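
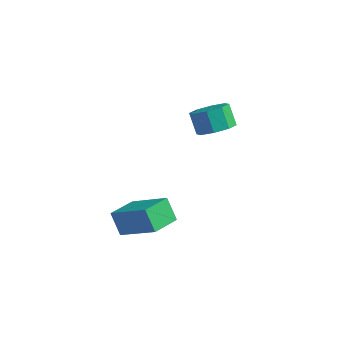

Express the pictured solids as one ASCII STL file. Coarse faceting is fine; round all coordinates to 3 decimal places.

solid 
facet normal 0.511 -0.384 -0.769
outer loop
vertex -1.063 1.575 0.977
vertex -1.804 1.145 0.699
vertex -1.439 1.951 0.539
endloop
endfacet
facet normal 0.664 0.745 0.070
outer loop
vertex -1.063 1.575 0.977
vertex -1.439 1.951 0.539
vertex -1.636 2.005 1.838
endloop
endfacet
facet normal 0.665 0.743 0.070
outer loop
vertex -1.636 2.005 1.838
vertex -1.439 1.951 0.539
vertex -2.011 2.382 1.4
endloop
endfacet
facet normal -0.511 0.385 0.769
outer loop
vertex -1.636 2.005 1.838
vertex -2.011 2.382 1.4
vertex -2.376 1.575 1.561
endloop
endfacet
facet normal 0.511 -0.384 -0.769
outer loop
vertex -1.439 1.951 0.539
vertex -1.804 1.145 0.699
vertex -2.028 1.856 0.195
endloop
endfacet
facet normal 0.086 0.913 -0.400
outer loop
vertex -1.439 1.951 0.539
vertex -2.028 1.856 0.195
vertex -2.011 2.382 1.4
endloop
endfacet
facet normal 0.085 0.913 -0.400
outer loop
vertex -2.011 2.382 1.4
vertex -2.028 1.856 0.195
vertex -2.6 2.286 1.056
endloop
endfacet
facet normal -0.511 0.385 0.768
outer loop
vertex -2.011 2.382 1.4
vertex -2.6 2.286 1.056
vertex -2.376 1.575 1.561
endloop
endfacet
facet normal 0.511 -0.384 -0.769
outer loop
vertex -2.028 1.856 0.195
vertex -1.804 1.145 0.699
vertex -2.486 1.343 0.147
endloop
endfacet
facet normal -0.546 0.547 -0.635
outer loop
vertex -2.028 1.856 0.195
vertex -2.486 1.343 0.147
vertex -2.6 2.286 1.056
endloop
endfacet
facet normal -0.545 0.547 -0.636
outer loop
vertex -2.6 2.286 1.056
vertex -2.486 1.343 0.147
vertex -3.058 1.774 1.008
endloop
endfacet
facet normal -0.511 0.385 0.769
outer loop
vertex -2.6 2.286 1.056
vertex -3.058 1.774 1.008
vertex -2.376 1.575 1.561
endloop
endfacet
facet normal 0.511 -0.384 -0.769
outer loop
vertex -2.486 1.343 0.147
vertex -1.804 1.145 0.699
vertex -2.544 0.715 0.422
endloop
endfacet
facet normal -0.856 -0.139 -0.499
outer loop
vertex -2.486 1.343 0.147
vertex -2.544 0.715 0.422
vertex -3.058 1.774 1.008
endloop
endfacet
facet normal -0.855 -0.138 -0.500
outer loop
vertex -3.058 1.774 1.008
vertex -2.544 0.715 0.422
vertex -3.117 1.145 1.283
endloop
endfacet
facet normal -0.511 0.384 0.769
outer loop
vertex -3.058 1.774 1.008
vertex -3.117 1.145 1.283
vertex -2.376 1.575 1.561
endloop
endfacet
facet normal 0.511 -0.385 -0.769
outer loop
vertex -2.544 0.715 0.422
vertex -1.804 1.145 0.699
vertex -2.169 0.338 0.86
endloop
endfacet
facet normal -0.665 -0.744 -0.071
outer loop
vertex -2.544 0.715 0.422
vertex -2.169 0.338 0.86
vertex -3.117 1.145 1.283
endloop
endfacet
facet normal -0.664 -0.744 -0.069
outer loop
vertex -3.117 1.145 1.283
vertex -2.169 0.338 0.86
vertex -2.741 0.769 1.721
endloop
endfacet
facet normal -0.511 0.384 0.769
outer loop
vertex -3.117 1.145 1.283
vertex -2.741 0.769 1.721
vertex -2.376 1.575 1.561
endloop
endfacet
facet normal 0.511 -0.385 -0.768
outer loop
vertex -2.169 0.338 0.86
vertex -1.804 1.145 0.699
vertex -1.58 0.434 1.204
endloop
endfacet
facet normal -0.085 -0.912 0.400
outer loop
vertex -2.169 0.338 0.86
vertex -1.58 0.434 1.204
vertex -2.741 0.769 1.721
endloop
endfacet
facet normal -0.086 -0.913 0.399
outer loop
vertex -2.741 0.769 1.721
vertex -1.58 0.434 1.204
vertex -2.152 0.864 2.065
endloop
endfacet
facet normal -0.511 0.384 0.769
outer loop
vertex -2.741 0.769 1.721
vertex -2.152 0.864 2.065
vertex -2.376 1.575 1.561
endloop
endfacet
facet normal 0.511 -0.385 -0.769
outer loop
vertex -1.58 0.434 1.204
vertex -1.804 1.145 0.699
vertex -1.122 0.946 1.252
endloop
endfacet
facet normal 0.545 -0.547 0.635
outer loop
vertex -1.58 0.434 1.204
vertex -1.122 0.946 1.252
vertex -2.152 0.864 2.065
endloop
endfacet
facet normal 0.545 -0.546 0.636
outer loop
vertex -2.152 0.864 2.065
vertex -1.122 0.946 1.252
vertex -1.694 1.377 2.113
endloop
endfacet
facet normal -0.511 0.384 0.769
outer loop
vertex -2.152 0.864 2.065
vertex -1.694 1.377 2.113
vertex -2.376 1.575 1.561
endloop
endfacet
facet normal 0.511 -0.384 -0.769
outer loop
vertex -1.122 0.946 1.252
vertex -1.804 1.145 0.699
vertex -1.063 1.575 0.977
endloop
endfacet
facet normal 0.855 0.138 0.499
outer loop
vertex -1.122 0.946 1.252
vertex -1.063 1.575 0.977
vertex -1.694 1.377 2.113
endloop
endfacet
facet normal 0.855 0.140 0.499
outer loop
vertex -1.694 1.377 2.113
vertex -1.063 1.575 0.977
vertex -1.636 2.005 1.838
endloop
endfacet
facet normal -0.511 0.384 0.769
outer loop
vertex -1.694 1.377 2.113
vertex -1.636 2.005 1.838
vertex -2.376 1.575 1.561
endloop
endfacet
facet normal -0.807 0.069 -0.586
outer loop
vertex -4.078 -4.236 -1.372
vertex -3.761 -2.912 -1.652
vertex -3.447 -4.579 -2.282
endloop
endfacet
facet normal -0.228 -0.953 0.201
outer loop
vertex -1.719 -4.728 -1.028
vertex -4.078 -4.236 -1.372
vertex -3.447 -4.579 -2.282
endloop
endfacet
facet normal -0.807 0.069 -0.586
outer loop
vertex -3.447 -4.579 -2.282
vertex -3.761 -2.912 -1.652
vertex -3.13 -3.255 -2.562
endloop
endfacet
facet normal 0.544 -0.296 -0.785
outer loop
vertex -3.13 -3.255 -2.562
vertex -1.719 -4.728 -1.028
vertex -3.447 -4.579 -2.282
endloop
endfacet
facet normal -0.544 0.296 0.785
outer loop
vertex -4.078 -4.236 -1.372
vertex -2.033 -3.061 -0.398
vertex -3.761 -2.912 -1.652
endloop
endfacet
facet normal -0.228 -0.953 0.201
outer loop
vertex -2.35 -4.385 -0.118
vertex -4.078 -4.236 -1.372
vertex -1.719 -4.728 -1.028
endloop
endfacet
facet normal -0.544 0.296 0.785
outer loop
vertex -2.35 -4.385 -0.118
vertex -2.033 -3.061 -0.398
vertex -4.078 -4.236 -1.372
endloop
endfacet
facet normal 0.228 0.953 -0.201
outer loop
vertex -3.761 -2.912 -1.652
vertex -2.033 -3.061 -0.398
vertex -3.13 -3.255 -2.562
endloop
endfacet
facet normal 0.544 -0.296 -0.785
outer loop
vertex -1.402 -3.404 -1.308
vertex -1.719 -4.728 -1.028
vertex -3.13 -3.255 -2.562
endloop
endfacet
facet normal 0.228 0.953 -0.201
outer loop
vertex -3.13 -3.255 -2.562
vertex -2.033 -3.061 -0.398
vertex -1.402 -3.404 -1.308
endloop
endfacet
facet normal 0.807 -0.069 0.586
outer loop
vertex -1.402 -3.404 -1.308
vertex -2.35 -4.385 -0.118
vertex -1.719 -4.728 -1.028
endloop
endfacet
facet normal 0.807 -0.069 0.586
outer loop
vertex -2.033 -3.061 -0.398
vertex -2.35 -4.385 -0.118
vertex -1.402 -3.404 -1.308
endloop
endfacet

endsolid


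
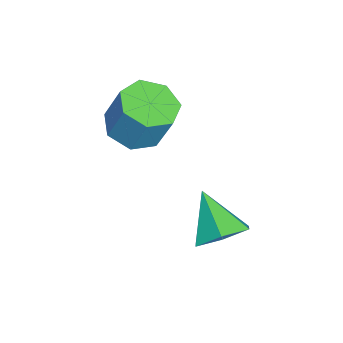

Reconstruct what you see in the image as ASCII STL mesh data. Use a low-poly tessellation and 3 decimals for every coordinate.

solid 
facet normal -0.188 -0.340 -0.921
outer loop
vertex 2.179 -1.959 -1.742
vertex 1.678 -1.422 -1.838
vertex 2.402 -1.41 -1.99
endloop
endfacet
facet normal 0.919 -0.392 -0.042
outer loop
vertex 2.179 -1.959 -1.742
vertex 2.402 -1.41 -1.99
vertex 2.402 -1.554 -0.646
endloop
endfacet
facet normal 0.918 -0.394 -0.042
outer loop
vertex 2.402 -1.554 -0.646
vertex 2.402 -1.41 -1.99
vertex 2.626 -1.006 -0.894
endloop
endfacet
facet normal 0.188 0.340 0.921
outer loop
vertex 2.402 -1.554 -0.646
vertex 2.626 -1.006 -0.894
vertex 1.902 -1.018 -0.742
endloop
endfacet
facet normal -0.188 -0.341 -0.921
outer loop
vertex 2.402 -1.41 -1.99
vertex 1.678 -1.422 -1.838
vertex 2.081 -0.871 -2.124
endloop
endfacet
facet normal 0.845 0.422 -0.328
outer loop
vertex 2.402 -1.41 -1.99
vertex 2.081 -0.871 -2.124
vertex 2.626 -1.006 -0.894
endloop
endfacet
facet normal 0.845 0.423 -0.328
outer loop
vertex 2.626 -1.006 -0.894
vertex 2.081 -0.871 -2.124
vertex 2.304 -0.466 -1.027
endloop
endfacet
facet normal 0.188 0.339 0.922
outer loop
vertex 2.626 -1.006 -0.894
vertex 2.304 -0.466 -1.027
vertex 1.902 -1.018 -0.742
endloop
endfacet
facet normal -0.188 -0.340 -0.921
outer loop
vertex 2.081 -0.871 -2.124
vertex 1.678 -1.422 -1.838
vertex 1.456 -0.747 -2.042
endloop
endfacet
facet normal 0.134 0.920 -0.367
outer loop
vertex 2.081 -0.871 -2.124
vertex 1.456 -0.747 -2.042
vertex 2.304 -0.466 -1.027
endloop
endfacet
facet normal 0.135 0.920 -0.367
outer loop
vertex 2.304 -0.466 -1.027
vertex 1.456 -0.747 -2.042
vertex 1.679 -0.342 -0.946
endloop
endfacet
facet normal 0.187 0.340 0.922
outer loop
vertex 2.304 -0.466 -1.027
vertex 1.679 -0.342 -0.946
vertex 1.902 -1.018 -0.742
endloop
endfacet
facet normal -0.188 -0.340 -0.921
outer loop
vertex 1.456 -0.747 -2.042
vertex 1.678 -1.422 -1.838
vertex 0.999 -1.131 -1.807
endloop
endfacet
facet normal -0.676 0.725 -0.130
outer loop
vertex 1.456 -0.747 -2.042
vertex 0.999 -1.131 -1.807
vertex 1.679 -0.342 -0.946
endloop
endfacet
facet normal -0.677 0.725 -0.129
outer loop
vertex 1.679 -0.342 -0.946
vertex 0.999 -1.131 -1.807
vertex 1.222 -0.727 -0.711
endloop
endfacet
facet normal 0.187 0.340 0.922
outer loop
vertex 1.679 -0.342 -0.946
vertex 1.222 -0.727 -0.711
vertex 1.902 -1.018 -0.742
endloop
endfacet
facet normal -0.187 -0.339 -0.922
outer loop
vertex 0.999 -1.131 -1.807
vertex 1.678 -1.422 -1.838
vertex 1.053 -1.735 -1.596
endloop
endfacet
facet normal -0.979 -0.016 0.205
outer loop
vertex 0.999 -1.131 -1.807
vertex 1.053 -1.735 -1.596
vertex 1.222 -0.727 -0.711
endloop
endfacet
facet normal -0.979 -0.016 0.205
outer loop
vertex 1.222 -0.727 -0.711
vertex 1.053 -1.735 -1.596
vertex 1.276 -1.331 -0.499
endloop
endfacet
facet normal 0.188 0.340 0.921
outer loop
vertex 1.222 -0.727 -0.711
vertex 1.276 -1.331 -0.499
vertex 1.902 -1.018 -0.742
endloop
endfacet
facet normal -0.187 -0.339 -0.922
outer loop
vertex 1.053 -1.735 -1.596
vertex 1.678 -1.422 -1.838
vertex 1.578 -2.103 -1.567
endloop
endfacet
facet normal -0.544 -0.746 0.385
outer loop
vertex 1.053 -1.735 -1.596
vertex 1.578 -2.103 -1.567
vertex 1.276 -1.331 -0.499
endloop
endfacet
facet normal -0.543 -0.746 0.386
outer loop
vertex 1.276 -1.331 -0.499
vertex 1.578 -2.103 -1.567
vertex 1.802 -1.699 -0.47
endloop
endfacet
facet normal 0.187 0.340 0.921
outer loop
vertex 1.276 -1.331 -0.499
vertex 1.802 -1.699 -0.47
vertex 1.902 -1.018 -0.742
endloop
endfacet
facet normal -0.187 -0.339 -0.922
outer loop
vertex 1.578 -2.103 -1.567
vertex 1.678 -1.422 -1.838
vertex 2.179 -1.959 -1.742
endloop
endfacet
facet normal 0.299 -0.914 0.275
outer loop
vertex 1.578 -2.103 -1.567
vertex 2.179 -1.959 -1.742
vertex 1.802 -1.699 -0.47
endloop
endfacet
facet normal 0.301 -0.913 0.276
outer loop
vertex 1.802 -1.699 -0.47
vertex 2.179 -1.959 -1.742
vertex 2.402 -1.554 -0.646
endloop
endfacet
facet normal 0.188 0.340 0.921
outer loop
vertex 1.802 -1.699 -0.47
vertex 2.402 -1.554 -0.646
vertex 1.902 -1.018 -0.742
endloop
endfacet
facet normal 0.588 0.419 -0.692
outer loop
vertex 4.114 0.223 -3.657
vertex 3.64 0.774 -3.726
vertex 4.182 0.818 -3.239
endloop
endfacet
facet normal 0.455 -0.546 0.703
outer loop
vertex 4.114 0.223 -3.657
vertex 4.182 0.818 -3.239
vertex 2.9 0.246 -2.854
endloop
endfacet
facet normal 0.588 0.419 -0.692
outer loop
vertex 4.182 0.818 -3.239
vertex 3.64 0.774 -3.726
vertex 3.708 1.369 -3.308
endloop
endfacet
facet normal 0.168 0.263 0.950
outer loop
vertex 4.182 0.818 -3.239
vertex 3.708 1.369 -3.308
vertex 2.9 0.246 -2.854
endloop
endfacet
facet normal 0.588 0.419 -0.692
outer loop
vertex 3.708 1.369 -3.308
vertex 3.64 0.774 -3.726
vertex 3.166 1.325 -3.795
endloop
endfacet
facet normal -0.551 0.622 0.557
outer loop
vertex 3.708 1.369 -3.308
vertex 3.166 1.325 -3.795
vertex 2.9 0.246 -2.854
endloop
endfacet
facet normal 0.588 0.419 -0.692
outer loop
vertex 3.166 1.325 -3.795
vertex 3.64 0.774 -3.726
vertex 3.098 0.73 -4.213
endloop
endfacet
facet normal -0.982 0.170 -0.082
outer loop
vertex 3.166 1.325 -3.795
vertex 3.098 0.73 -4.213
vertex 2.9 0.246 -2.854
endloop
endfacet
facet normal 0.588 0.419 -0.692
outer loop
vertex 3.098 0.73 -4.213
vertex 3.64 0.774 -3.726
vertex 3.572 0.179 -4.144
endloop
endfacet
facet normal -0.695 -0.639 -0.329
outer loop
vertex 3.098 0.73 -4.213
vertex 3.572 0.179 -4.144
vertex 2.9 0.246 -2.854
endloop
endfacet
facet normal 0.588 0.419 -0.692
outer loop
vertex 3.572 0.179 -4.144
vertex 3.64 0.774 -3.726
vertex 4.114 0.223 -3.657
endloop
endfacet
facet normal 0.023 -0.998 0.064
outer loop
vertex 3.572 0.179 -4.144
vertex 4.114 0.223 -3.657
vertex 2.9 0.246 -2.854
endloop
endfacet

endsolid


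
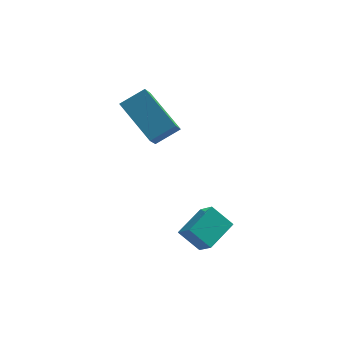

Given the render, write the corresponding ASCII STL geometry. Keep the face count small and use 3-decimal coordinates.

solid 
facet normal -0.816 -0.329 -0.475
outer loop
vertex -3.842 -0.162 0.624
vertex -5.01 1.183 1.698
vertex -3.653 0.788 -0.359
endloop
endfacet
facet normal 0.562 -0.646 -0.516
outer loop
vertex -2.69 1.177 0.202
vertex -3.842 -0.162 0.624
vertex -3.653 0.788 -0.359
endloop
endfacet
facet normal -0.816 -0.329 -0.475
outer loop
vertex -3.653 0.788 -0.359
vertex -5.01 1.183 1.698
vertex -4.821 2.133 0.715
endloop
endfacet
facet normal 0.137 0.688 -0.713
outer loop
vertex -4.821 2.133 0.715
vertex -2.69 1.177 0.202
vertex -3.653 0.788 -0.359
endloop
endfacet
facet normal -0.137 -0.688 0.713
outer loop
vertex -3.842 -0.162 0.624
vertex -4.047 1.572 2.259
vertex -5.01 1.183 1.698
endloop
endfacet
facet normal 0.562 -0.646 -0.516
outer loop
vertex -2.879 0.227 1.185
vertex -3.842 -0.162 0.624
vertex -2.69 1.177 0.202
endloop
endfacet
facet normal -0.137 -0.688 0.713
outer loop
vertex -2.879 0.227 1.185
vertex -4.047 1.572 2.259
vertex -3.842 -0.162 0.624
endloop
endfacet
facet normal -0.562 0.646 0.516
outer loop
vertex -5.01 1.183 1.698
vertex -4.047 1.572 2.259
vertex -4.821 2.133 0.715
endloop
endfacet
facet normal 0.137 0.688 -0.713
outer loop
vertex -3.858 2.522 1.276
vertex -2.69 1.177 0.202
vertex -4.821 2.133 0.715
endloop
endfacet
facet normal -0.562 0.646 0.516
outer loop
vertex -4.821 2.133 0.715
vertex -4.047 1.572 2.259
vertex -3.858 2.522 1.276
endloop
endfacet
facet normal 0.816 0.329 0.475
outer loop
vertex -3.858 2.522 1.276
vertex -2.879 0.227 1.185
vertex -2.69 1.177 0.202
endloop
endfacet
facet normal 0.816 0.329 0.475
outer loop
vertex -4.047 1.572 2.259
vertex -2.879 0.227 1.185
vertex -3.858 2.522 1.276
endloop
endfacet
facet normal -0.701 0.306 0.644
outer loop
vertex -2.382 -2.533 -2.574
vertex -1.529 -1.481 -2.146
vertex -2.797 -1.887 -3.333
endloop
endfacet
facet normal -0.601 -0.740 -0.302
outer loop
vertex -1.991 -2.239 -4.074
vertex -2.382 -2.533 -2.574
vertex -2.797 -1.887 -3.333
endloop
endfacet
facet normal -0.701 0.306 0.644
outer loop
vertex -2.797 -1.887 -3.333
vertex -1.529 -1.481 -2.146
vertex -1.944 -0.835 -2.905
endloop
endfacet
facet normal -0.385 0.598 -0.703
outer loop
vertex -1.944 -0.835 -2.905
vertex -1.991 -2.239 -4.074
vertex -2.797 -1.887 -3.333
endloop
endfacet
facet normal 0.385 -0.598 0.703
outer loop
vertex -2.382 -2.533 -2.574
vertex -0.723 -1.833 -2.887
vertex -1.529 -1.481 -2.146
endloop
endfacet
facet normal -0.601 -0.740 -0.302
outer loop
vertex -1.576 -2.885 -3.315
vertex -2.382 -2.533 -2.574
vertex -1.991 -2.239 -4.074
endloop
endfacet
facet normal 0.385 -0.598 0.703
outer loop
vertex -1.576 -2.885 -3.315
vertex -0.723 -1.833 -2.887
vertex -2.382 -2.533 -2.574
endloop
endfacet
facet normal 0.601 0.740 0.302
outer loop
vertex -1.529 -1.481 -2.146
vertex -0.723 -1.833 -2.887
vertex -1.944 -0.835 -2.905
endloop
endfacet
facet normal -0.385 0.598 -0.703
outer loop
vertex -1.138 -1.187 -3.646
vertex -1.991 -2.239 -4.074
vertex -1.944 -0.835 -2.905
endloop
endfacet
facet normal 0.601 0.740 0.302
outer loop
vertex -1.944 -0.835 -2.905
vertex -0.723 -1.833 -2.887
vertex -1.138 -1.187 -3.646
endloop
endfacet
facet normal 0.701 -0.306 -0.644
outer loop
vertex -1.138 -1.187 -3.646
vertex -1.576 -2.885 -3.315
vertex -1.991 -2.239 -4.074
endloop
endfacet
facet normal 0.701 -0.306 -0.644
outer loop
vertex -0.723 -1.833 -2.887
vertex -1.576 -2.885 -3.315
vertex -1.138 -1.187 -3.646
endloop
endfacet

endsolid


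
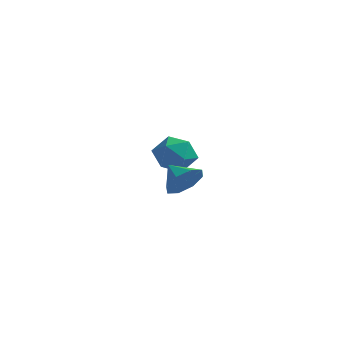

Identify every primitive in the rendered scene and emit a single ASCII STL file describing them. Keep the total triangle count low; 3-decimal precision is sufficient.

solid 
facet normal 0.760 -0.437 -0.482
outer loop
vertex 1.123 -3.823 1.864
vertex 0.459 -4.242 1.197
vertex 0.991 -3.362 1.238
endloop
endfacet
facet normal 0.072 0.810 0.582
outer loop
vertex 1.123 -3.823 1.864
vertex 0.991 -3.362 1.238
vertex -0.559 -3.658 1.843
endloop
endfacet
facet normal 0.760 -0.437 -0.482
outer loop
vertex 0.991 -3.362 1.238
vertex 0.459 -4.242 1.197
vertex 0.548 -3.416 0.589
endloop
endfacet
facet normal -0.174 0.984 0.037
outer loop
vertex 0.991 -3.362 1.238
vertex 0.548 -3.416 0.589
vertex -0.559 -3.658 1.843
endloop
endfacet
facet normal 0.759 -0.437 -0.483
outer loop
vertex 0.548 -3.416 0.589
vertex 0.459 -4.242 1.197
vertex 0.052 -3.954 0.296
endloop
endfacet
facet normal -0.576 0.731 -0.367
outer loop
vertex 0.548 -3.416 0.589
vertex 0.052 -3.954 0.296
vertex -0.559 -3.658 1.843
endloop
endfacet
facet normal 0.760 -0.436 -0.483
outer loop
vertex 0.052 -3.954 0.296
vertex 0.459 -4.242 1.197
vertex -0.205 -4.661 0.53
endloop
endfacet
facet normal -0.898 0.197 -0.392
outer loop
vertex 0.052 -3.954 0.296
vertex -0.205 -4.661 0.53
vertex -0.559 -3.658 1.843
endloop
endfacet
facet normal 0.760 -0.436 -0.482
outer loop
vertex -0.205 -4.661 0.53
vertex 0.459 -4.242 1.197
vertex -0.073 -5.123 1.156
endloop
endfacet
facet normal -0.952 -0.305 -0.024
outer loop
vertex -0.205 -4.661 0.53
vertex -0.073 -5.123 1.156
vertex -0.559 -3.658 1.843
endloop
endfacet
facet normal 0.760 -0.436 -0.482
outer loop
vertex -0.073 -5.123 1.156
vertex 0.459 -4.242 1.197
vertex 0.37 -5.069 1.805
endloop
endfacet
facet normal -0.706 -0.479 0.522
outer loop
vertex -0.073 -5.123 1.156
vertex 0.37 -5.069 1.805
vertex -0.559 -3.658 1.843
endloop
endfacet
facet normal 0.759 -0.437 -0.483
outer loop
vertex 0.37 -5.069 1.805
vertex 0.459 -4.242 1.197
vertex 0.866 -4.531 2.098
endloop
endfacet
facet normal -0.303 -0.225 0.926
outer loop
vertex 0.37 -5.069 1.805
vertex 0.866 -4.531 2.098
vertex -0.559 -3.658 1.843
endloop
endfacet
facet normal 0.760 -0.435 -0.483
outer loop
vertex 0.866 -4.531 2.098
vertex 0.459 -4.242 1.197
vertex 1.123 -3.823 1.864
endloop
endfacet
facet normal 0.018 0.308 0.951
outer loop
vertex 0.866 -4.531 2.098
vertex 1.123 -3.823 1.864
vertex -0.559 -3.658 1.843
endloop
endfacet
facet normal -0.863 0.317 0.393
outer loop
vertex -3.055 2.405 0.09
vertex -3.335 1.268 0.392
vertex -2.725 1.967 1.167
endloop
endfacet
facet normal -0.359 0.821 0.444
outer loop
vertex -3.055 2.405 0.09
vertex -2.725 1.967 1.167
vertex -1.956 2.648 0.53
endloop
endfacet
facet normal -0.128 0.968 -0.215
outer loop
vertex -3.055 2.405 0.09
vertex -1.956 2.648 0.53
vertex -2.091 2.371 -0.639
endloop
endfacet
facet normal -0.489 0.556 -0.672
outer loop
vertex -3.055 2.405 0.09
vertex -2.091 2.371 -0.639
vertex -2.943 1.518 -0.725
endloop
endfacet
facet normal -0.943 0.153 -0.296
outer loop
vertex -3.055 2.405 0.09
vertex -2.943 1.518 -0.725
vertex -3.335 1.268 0.392
endloop
endfacet
facet normal 0.187 0.550 0.814
outer loop
vertex -1.956 2.648 0.53
vertex -2.725 1.967 1.167
vertex -1.557 1.662 1.105
endloop
endfacet
facet normal -0.627 -0.265 0.732
outer loop
vertex -2.725 1.967 1.167
vertex -3.335 1.268 0.392
vertex -2.409 0.809 1.019
endloop
endfacet
facet normal -0.756 -0.530 -0.384
outer loop
vertex -3.335 1.268 0.392
vertex -2.943 1.518 -0.725
vertex -2.544 0.532 -0.15
endloop
endfacet
facet normal -0.021 0.121 -0.992
outer loop
vertex -2.943 1.518 -0.725
vertex -2.091 2.371 -0.639
vertex -1.775 1.213 -0.787
endloop
endfacet
facet normal 0.561 0.788 -0.252
outer loop
vertex -2.091 2.371 -0.639
vertex -1.956 2.648 0.53
vertex -1.165 1.912 -0.012
endloop
endfacet
facet normal 0.489 -0.556 0.672
outer loop
vertex -1.445 0.775 0.29
vertex -1.557 1.662 1.105
vertex -2.409 0.809 1.019
endloop
endfacet
facet normal 0.128 -0.968 0.215
outer loop
vertex -1.445 0.775 0.29
vertex -2.409 0.809 1.019
vertex -2.544 0.532 -0.15
endloop
endfacet
facet normal 0.359 -0.821 -0.444
outer loop
vertex -1.445 0.775 0.29
vertex -2.544 0.532 -0.15
vertex -1.775 1.213 -0.787
endloop
endfacet
facet normal 0.863 -0.317 -0.393
outer loop
vertex -1.445 0.775 0.29
vertex -1.775 1.213 -0.787
vertex -1.165 1.912 -0.012
endloop
endfacet
facet normal 0.943 -0.153 0.296
outer loop
vertex -1.445 0.775 0.29
vertex -1.165 1.912 -0.012
vertex -1.557 1.662 1.105
endloop
endfacet
facet normal 0.021 -0.121 0.992
outer loop
vertex -2.409 0.809 1.019
vertex -1.557 1.662 1.105
vertex -2.725 1.967 1.167
endloop
endfacet
facet normal -0.561 -0.788 0.252
outer loop
vertex -2.544 0.532 -0.15
vertex -2.409 0.809 1.019
vertex -3.335 1.268 0.392
endloop
endfacet
facet normal -0.187 -0.550 -0.814
outer loop
vertex -1.775 1.213 -0.787
vertex -2.544 0.532 -0.15
vertex -2.943 1.518 -0.725
endloop
endfacet
facet normal 0.627 0.265 -0.732
outer loop
vertex -1.165 1.912 -0.012
vertex -1.775 1.213 -0.787
vertex -2.091 2.371 -0.639
endloop
endfacet
facet normal 0.756 0.530 0.384
outer loop
vertex -1.557 1.662 1.105
vertex -1.165 1.912 -0.012
vertex -1.956 2.648 0.53
endloop
endfacet

endsolid


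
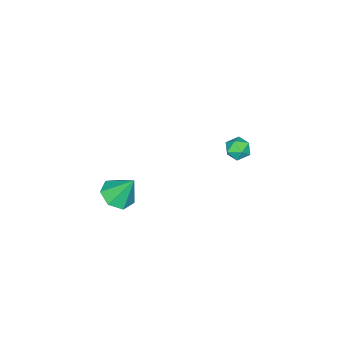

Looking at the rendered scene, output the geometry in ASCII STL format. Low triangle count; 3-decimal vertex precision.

solid 
facet normal -0.648 0.758 0.074
outer loop
vertex -3.703 0.087 -3.251
vertex -4.345 -0.469 -3.184
vertex -3.944 -0.194 -2.484
endloop
endfacet
facet normal -0.012 0.940 0.341
outer loop
vertex -3.703 0.087 -3.251
vertex -3.944 -0.194 -2.484
vertex -3.116 -0.117 -2.668
endloop
endfacet
facet normal 0.475 0.862 -0.176
outer loop
vertex -3.703 0.087 -3.251
vertex -3.116 -0.117 -2.668
vertex -3.005 -0.344 -3.481
endloop
endfacet
facet normal 0.139 0.632 -0.762
outer loop
vertex -3.703 0.087 -3.251
vertex -3.005 -0.344 -3.481
vertex -3.764 -0.562 -3.8
endloop
endfacet
facet normal -0.555 0.567 -0.609
outer loop
vertex -3.703 0.087 -3.251
vertex -3.764 -0.562 -3.8
vertex -4.345 -0.469 -3.184
endloop
endfacet
facet normal 0.147 0.482 0.864
outer loop
vertex -3.116 -0.117 -2.668
vertex -3.944 -0.194 -2.484
vertex -3.396 -0.798 -2.24
endloop
endfacet
facet normal -0.882 0.187 0.432
outer loop
vertex -3.944 -0.194 -2.484
vertex -4.345 -0.469 -3.184
vertex -4.155 -1.016 -2.559
endloop
endfacet
facet normal -0.731 -0.121 -0.671
outer loop
vertex -4.345 -0.469 -3.184
vertex -3.764 -0.562 -3.8
vertex -4.044 -1.243 -3.372
endloop
endfacet
facet normal 0.391 -0.017 -0.920
outer loop
vertex -3.764 -0.562 -3.8
vertex -3.005 -0.344 -3.481
vertex -3.216 -1.166 -3.556
endloop
endfacet
facet normal 0.934 0.356 0.028
outer loop
vertex -3.005 -0.344 -3.481
vertex -3.116 -0.117 -2.668
vertex -2.815 -0.891 -2.856
endloop
endfacet
facet normal -0.139 -0.632 0.762
outer loop
vertex -3.457 -1.447 -2.789
vertex -3.396 -0.798 -2.24
vertex -4.155 -1.016 -2.559
endloop
endfacet
facet normal -0.475 -0.862 0.176
outer loop
vertex -3.457 -1.447 -2.789
vertex -4.155 -1.016 -2.559
vertex -4.044 -1.243 -3.372
endloop
endfacet
facet normal 0.012 -0.940 -0.341
outer loop
vertex -3.457 -1.447 -2.789
vertex -4.044 -1.243 -3.372
vertex -3.216 -1.166 -3.556
endloop
endfacet
facet normal 0.648 -0.758 -0.074
outer loop
vertex -3.457 -1.447 -2.789
vertex -3.216 -1.166 -3.556
vertex -2.815 -0.891 -2.856
endloop
endfacet
facet normal 0.555 -0.567 0.609
outer loop
vertex -3.457 -1.447 -2.789
vertex -2.815 -0.891 -2.856
vertex -3.396 -0.798 -2.24
endloop
endfacet
facet normal -0.391 0.017 0.920
outer loop
vertex -4.155 -1.016 -2.559
vertex -3.396 -0.798 -2.24
vertex -3.944 -0.194 -2.484
endloop
endfacet
facet normal -0.934 -0.356 -0.028
outer loop
vertex -4.044 -1.243 -3.372
vertex -4.155 -1.016 -2.559
vertex -4.345 -0.469 -3.184
endloop
endfacet
facet normal -0.147 -0.482 -0.864
outer loop
vertex -3.216 -1.166 -3.556
vertex -4.044 -1.243 -3.372
vertex -3.764 -0.562 -3.8
endloop
endfacet
facet normal 0.882 -0.187 -0.432
outer loop
vertex -2.815 -0.891 -2.856
vertex -3.216 -1.166 -3.556
vertex -3.005 -0.344 -3.481
endloop
endfacet
facet normal 0.731 0.121 0.671
outer loop
vertex -3.396 -0.798 -2.24
vertex -2.815 -0.891 -2.856
vertex -3.116 -0.117 -2.668
endloop
endfacet
facet normal 0.114 -0.499 -0.859
outer loop
vertex 4.532 -2.705 -3.127
vertex 3.943 -3.531 -2.726
vertex 3.599 -2.657 -3.279
endloop
endfacet
facet normal 0.060 0.997 -0.051
outer loop
vertex 4.532 -2.705 -3.127
vertex 3.599 -2.657 -3.279
vertex 3.717 -2.549 -1.034
endloop
endfacet
facet normal 0.116 -0.498 -0.859
outer loop
vertex 3.599 -2.657 -3.279
vertex 3.943 -3.531 -2.726
vertex 2.926 -3.267 -3.016
endloop
endfacet
facet normal -0.672 0.741 -0.000
outer loop
vertex 3.599 -2.657 -3.279
vertex 2.926 -3.267 -3.016
vertex 3.717 -2.549 -1.034
endloop
endfacet
facet normal 0.116 -0.499 -0.859
outer loop
vertex 2.926 -3.267 -3.016
vertex 3.943 -3.531 -2.726
vertex 3.019 -4.076 -2.534
endloop
endfacet
facet normal -0.936 0.095 0.339
outer loop
vertex 2.926 -3.267 -3.016
vertex 3.019 -4.076 -2.534
vertex 3.717 -2.549 -1.034
endloop
endfacet
facet normal 0.116 -0.499 -0.859
outer loop
vertex 3.019 -4.076 -2.534
vertex 3.943 -3.531 -2.726
vertex 3.808 -4.474 -2.197
endloop
endfacet
facet normal -0.534 -0.456 0.712
outer loop
vertex 3.019 -4.076 -2.534
vertex 3.808 -4.474 -2.197
vertex 3.717 -2.549 -1.034
endloop
endfacet
facet normal 0.115 -0.498 -0.859
outer loop
vertex 3.808 -4.474 -2.197
vertex 3.943 -3.531 -2.726
vertex 4.699 -4.162 -2.259
endloop
endfacet
facet normal 0.232 -0.495 0.837
outer loop
vertex 3.808 -4.474 -2.197
vertex 4.699 -4.162 -2.259
vertex 3.717 -2.549 -1.034
endloop
endfacet
facet normal 0.115 -0.498 -0.859
outer loop
vertex 4.699 -4.162 -2.259
vertex 3.943 -3.531 -2.726
vertex 5.021 -3.375 -2.672
endloop
endfacet
facet normal 0.784 0.005 0.621
outer loop
vertex 4.699 -4.162 -2.259
vertex 5.021 -3.375 -2.672
vertex 3.717 -2.549 -1.034
endloop
endfacet
facet normal 0.115 -0.499 -0.859
outer loop
vertex 5.021 -3.375 -2.672
vertex 3.943 -3.531 -2.726
vertex 4.532 -2.705 -3.127
endloop
endfacet
facet normal 0.708 0.670 0.226
outer loop
vertex 5.021 -3.375 -2.672
vertex 4.532 -2.705 -3.127
vertex 3.717 -2.549 -1.034
endloop
endfacet

endsolid


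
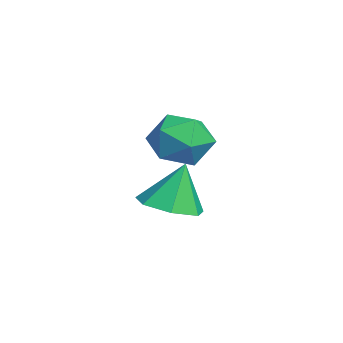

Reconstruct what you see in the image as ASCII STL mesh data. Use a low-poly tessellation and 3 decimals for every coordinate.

solid 
facet normal 0.096 -0.287 -0.953
outer loop
vertex -1.261 2.832 -3.35
vertex -1.836 3.701 -3.669
vertex -0.759 3.612 -3.534
endloop
endfacet
facet normal 0.686 -0.283 0.670
outer loop
vertex -1.261 2.832 -3.35
vertex -0.759 3.612 -3.534
vertex -2.004 4.199 -2.011
endloop
endfacet
facet normal 0.096 -0.287 -0.953
outer loop
vertex -0.759 3.612 -3.534
vertex -1.836 3.701 -3.669
vertex -1.068 4.459 -3.82
endloop
endfacet
facet normal 0.771 0.437 0.462
outer loop
vertex -0.759 3.612 -3.534
vertex -1.068 4.459 -3.82
vertex -2.004 4.199 -2.011
endloop
endfacet
facet normal 0.096 -0.287 -0.953
outer loop
vertex -1.068 4.459 -3.82
vertex -1.836 3.701 -3.669
vertex -1.956 4.735 -3.992
endloop
endfacet
facet normal 0.241 0.935 0.259
outer loop
vertex -1.068 4.459 -3.82
vertex -1.956 4.735 -3.992
vertex -2.004 4.199 -2.011
endloop
endfacet
facet normal 0.097 -0.287 -0.953
outer loop
vertex -1.956 4.735 -3.992
vertex -1.836 3.701 -3.669
vertex -2.754 4.233 -3.922
endloop
endfacet
facet normal -0.507 0.835 0.214
outer loop
vertex -1.956 4.735 -3.992
vertex -2.754 4.233 -3.922
vertex -2.004 4.199 -2.011
endloop
endfacet
facet normal 0.096 -0.287 -0.953
outer loop
vertex -2.754 4.233 -3.922
vertex -1.836 3.701 -3.669
vertex -2.861 3.33 -3.661
endloop
endfacet
facet normal -0.908 0.212 0.360
outer loop
vertex -2.754 4.233 -3.922
vertex -2.861 3.33 -3.661
vertex -2.004 4.199 -2.011
endloop
endfacet
facet normal 0.096 -0.286 -0.953
outer loop
vertex -2.861 3.33 -3.661
vertex -1.836 3.701 -3.669
vertex -2.197 2.706 -3.407
endloop
endfacet
facet normal -0.662 -0.465 0.588
outer loop
vertex -2.861 3.33 -3.661
vertex -2.197 2.706 -3.407
vertex -2.004 4.199 -2.011
endloop
endfacet
facet normal 0.097 -0.286 -0.953
outer loop
vertex -2.197 2.706 -3.407
vertex -1.836 3.701 -3.669
vertex -1.261 2.832 -3.35
endloop
endfacet
facet normal 0.048 -0.685 0.726
outer loop
vertex -2.197 2.706 -3.407
vertex -1.261 2.832 -3.35
vertex -2.004 4.199 -2.011
endloop
endfacet
facet normal 0.037 0.823 0.566
outer loop
vertex 1.307 4.639 -0.008
vertex 0.407 4.347 0.475
vertex 1.345 4.036 0.866
endloop
endfacet
facet normal 0.693 0.607 0.389
outer loop
vertex 1.307 4.639 -0.008
vertex 1.345 4.036 0.866
vertex 1.988 3.826 0.048
endloop
endfacet
facet normal 0.736 0.594 -0.324
outer loop
vertex 1.307 4.639 -0.008
vertex 1.988 3.826 0.048
vertex 1.448 4.006 -0.849
endloop
endfacet
facet normal 0.107 0.803 -0.586
outer loop
vertex 1.307 4.639 -0.008
vertex 1.448 4.006 -0.849
vertex 0.471 4.329 -0.585
endloop
endfacet
facet normal -0.326 0.945 -0.036
outer loop
vertex 1.307 4.639 -0.008
vertex 0.471 4.329 -0.585
vertex 0.407 4.347 0.475
endloop
endfacet
facet normal 0.777 -0.061 0.626
outer loop
vertex 1.988 3.826 0.048
vertex 1.345 4.036 0.866
vertex 1.509 3.031 0.565
endloop
endfacet
facet normal -0.285 0.290 0.914
outer loop
vertex 1.345 4.036 0.866
vertex 0.407 4.347 0.475
vertex 0.532 3.354 0.829
endloop
endfacet
facet normal -0.872 0.486 -0.061
outer loop
vertex 0.407 4.347 0.475
vertex 0.471 4.329 -0.585
vertex -0.008 3.534 -0.068
endloop
endfacet
facet normal -0.172 0.257 -0.951
outer loop
vertex 0.471 4.329 -0.585
vertex 1.448 4.006 -0.849
vertex 0.635 3.324 -0.886
endloop
endfacet
facet normal 0.847 -0.081 -0.526
outer loop
vertex 1.448 4.006 -0.849
vertex 1.988 3.826 0.048
vertex 1.573 3.013 -0.495
endloop
endfacet
facet normal -0.107 -0.803 0.586
outer loop
vertex 0.673 2.721 -0.012
vertex 1.509 3.031 0.565
vertex 0.532 3.354 0.829
endloop
endfacet
facet normal -0.736 -0.594 0.324
outer loop
vertex 0.673 2.721 -0.012
vertex 0.532 3.354 0.829
vertex -0.008 3.534 -0.068
endloop
endfacet
facet normal -0.693 -0.607 -0.389
outer loop
vertex 0.673 2.721 -0.012
vertex -0.008 3.534 -0.068
vertex 0.635 3.324 -0.886
endloop
endfacet
facet normal -0.037 -0.823 -0.566
outer loop
vertex 0.673 2.721 -0.012
vertex 0.635 3.324 -0.886
vertex 1.573 3.013 -0.495
endloop
endfacet
facet normal 0.326 -0.945 0.036
outer loop
vertex 0.673 2.721 -0.012
vertex 1.573 3.013 -0.495
vertex 1.509 3.031 0.565
endloop
endfacet
facet normal 0.172 -0.257 0.951
outer loop
vertex 0.532 3.354 0.829
vertex 1.509 3.031 0.565
vertex 1.345 4.036 0.866
endloop
endfacet
facet normal -0.847 0.081 0.526
outer loop
vertex -0.008 3.534 -0.068
vertex 0.532 3.354 0.829
vertex 0.407 4.347 0.475
endloop
endfacet
facet normal -0.777 0.061 -0.626
outer loop
vertex 0.635 3.324 -0.886
vertex -0.008 3.534 -0.068
vertex 0.471 4.329 -0.585
endloop
endfacet
facet normal 0.285 -0.290 -0.914
outer loop
vertex 1.573 3.013 -0.495
vertex 0.635 3.324 -0.886
vertex 1.448 4.006 -0.849
endloop
endfacet
facet normal 0.872 -0.486 0.061
outer loop
vertex 1.509 3.031 0.565
vertex 1.573 3.013 -0.495
vertex 1.988 3.826 0.048
endloop
endfacet

endsolid


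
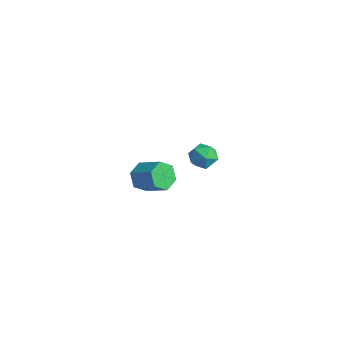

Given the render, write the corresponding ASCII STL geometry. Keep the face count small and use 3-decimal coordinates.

solid 
facet normal -0.240 0.822 -0.516
outer loop
vertex 3.938 -0.365 2.153
vertex 3.17 -0.433 2.402
vertex 3.701 -0.004 2.838
endloop
endfacet
facet normal 0.437 0.849 -0.296
outer loop
vertex 3.938 -0.365 2.153
vertex 3.701 -0.004 2.838
vertex 4.415 -0.383 2.806
endloop
endfacet
facet normal 0.779 0.280 -0.561
outer loop
vertex 3.938 -0.365 2.153
vertex 4.415 -0.383 2.806
vertex 4.326 -1.047 2.351
endloop
endfacet
facet normal 0.311 -0.097 -0.945
outer loop
vertex 3.938 -0.365 2.153
vertex 4.326 -1.047 2.351
vertex 3.557 -1.077 2.101
endloop
endfacet
facet normal -0.319 0.237 -0.918
outer loop
vertex 3.938 -0.365 2.153
vertex 3.557 -1.077 2.101
vertex 3.17 -0.433 2.402
endloop
endfacet
facet normal 0.441 0.795 0.416
outer loop
vertex 4.415 -0.383 2.806
vertex 3.701 -0.004 2.838
vertex 3.943 -0.463 3.459
endloop
endfacet
facet normal -0.656 0.752 0.059
outer loop
vertex 3.701 -0.004 2.838
vertex 3.17 -0.433 2.402
vertex 3.174 -0.493 3.209
endloop
endfacet
facet normal -0.783 -0.195 -0.590
outer loop
vertex 3.17 -0.433 2.402
vertex 3.557 -1.077 2.101
vertex 3.085 -1.157 2.754
endloop
endfacet
facet normal 0.235 -0.736 -0.635
outer loop
vertex 3.557 -1.077 2.101
vertex 4.326 -1.047 2.351
vertex 3.799 -1.536 2.722
endloop
endfacet
facet normal 0.992 -0.123 -0.014
outer loop
vertex 4.326 -1.047 2.351
vertex 4.415 -0.383 2.806
vertex 4.33 -1.107 3.158
endloop
endfacet
facet normal -0.311 0.097 0.945
outer loop
vertex 3.562 -1.175 3.407
vertex 3.943 -0.463 3.459
vertex 3.174 -0.493 3.209
endloop
endfacet
facet normal -0.779 -0.280 0.561
outer loop
vertex 3.562 -1.175 3.407
vertex 3.174 -0.493 3.209
vertex 3.085 -1.157 2.754
endloop
endfacet
facet normal -0.437 -0.849 0.296
outer loop
vertex 3.562 -1.175 3.407
vertex 3.085 -1.157 2.754
vertex 3.799 -1.536 2.722
endloop
endfacet
facet normal 0.240 -0.822 0.516
outer loop
vertex 3.562 -1.175 3.407
vertex 3.799 -1.536 2.722
vertex 4.33 -1.107 3.158
endloop
endfacet
facet normal 0.319 -0.237 0.918
outer loop
vertex 3.562 -1.175 3.407
vertex 4.33 -1.107 3.158
vertex 3.943 -0.463 3.459
endloop
endfacet
facet normal -0.235 0.736 0.635
outer loop
vertex 3.174 -0.493 3.209
vertex 3.943 -0.463 3.459
vertex 3.701 -0.004 2.838
endloop
endfacet
facet normal -0.992 0.123 0.014
outer loop
vertex 3.085 -1.157 2.754
vertex 3.174 -0.493 3.209
vertex 3.17 -0.433 2.402
endloop
endfacet
facet normal -0.441 -0.795 -0.416
outer loop
vertex 3.799 -1.536 2.722
vertex 3.085 -1.157 2.754
vertex 3.557 -1.077 2.101
endloop
endfacet
facet normal 0.656 -0.752 -0.059
outer loop
vertex 4.33 -1.107 3.158
vertex 3.799 -1.536 2.722
vertex 4.326 -1.047 2.351
endloop
endfacet
facet normal 0.783 0.195 0.590
outer loop
vertex 3.943 -0.463 3.459
vertex 4.33 -1.107 3.158
vertex 4.415 -0.383 2.806
endloop
endfacet
facet normal -0.840 -0.227 -0.493
outer loop
vertex -2.676 0.52 -4.893
vertex -3.158 0.649 -4.132
vertex -3.012 1.344 -4.701
endloop
endfacet
facet normal 0.398 0.359 -0.844
outer loop
vertex -2.676 0.52 -4.893
vertex -3.012 1.344 -4.701
vertex -1.341 0.882 -4.109
endloop
endfacet
facet normal 0.398 0.359 -0.844
outer loop
vertex -1.341 0.882 -4.109
vertex -3.012 1.344 -4.701
vertex -1.677 1.706 -3.917
endloop
endfacet
facet normal 0.840 0.228 0.492
outer loop
vertex -1.341 0.882 -4.109
vertex -1.677 1.706 -3.917
vertex -1.822 1.011 -3.348
endloop
endfacet
facet normal -0.839 -0.228 -0.493
outer loop
vertex -3.012 1.344 -4.701
vertex -3.158 0.649 -4.132
vertex -3.494 1.472 -3.94
endloop
endfacet
facet normal -0.121 0.964 -0.239
outer loop
vertex -3.012 1.344 -4.701
vertex -3.494 1.472 -3.94
vertex -1.677 1.706 -3.917
endloop
endfacet
facet normal -0.121 0.963 -0.240
outer loop
vertex -1.677 1.706 -3.917
vertex -3.494 1.472 -3.94
vertex -2.158 1.835 -3.156
endloop
endfacet
facet normal 0.840 0.228 0.492
outer loop
vertex -1.677 1.706 -3.917
vertex -2.158 1.835 -3.156
vertex -1.822 1.011 -3.348
endloop
endfacet
facet normal -0.840 -0.228 -0.492
outer loop
vertex -3.494 1.472 -3.94
vertex -3.158 0.649 -4.132
vertex -3.639 0.778 -3.371
endloop
endfacet
facet normal -0.519 0.604 0.605
outer loop
vertex -3.494 1.472 -3.94
vertex -3.639 0.778 -3.371
vertex -2.158 1.835 -3.156
endloop
endfacet
facet normal -0.519 0.604 0.605
outer loop
vertex -2.158 1.835 -3.156
vertex -3.639 0.778 -3.371
vertex -2.304 1.14 -2.587
endloop
endfacet
facet normal 0.840 0.227 0.493
outer loop
vertex -2.158 1.835 -3.156
vertex -2.304 1.14 -2.587
vertex -1.822 1.011 -3.348
endloop
endfacet
facet normal -0.840 -0.228 -0.492
outer loop
vertex -3.639 0.778 -3.371
vertex -3.158 0.649 -4.132
vertex -3.303 -0.046 -3.563
endloop
endfacet
facet normal -0.398 -0.359 0.844
outer loop
vertex -3.639 0.778 -3.371
vertex -3.303 -0.046 -3.563
vertex -2.304 1.14 -2.587
endloop
endfacet
facet normal -0.398 -0.359 0.844
outer loop
vertex -2.304 1.14 -2.587
vertex -3.303 -0.046 -3.563
vertex -1.968 0.316 -2.779
endloop
endfacet
facet normal 0.840 0.227 0.493
outer loop
vertex -2.304 1.14 -2.587
vertex -1.968 0.316 -2.779
vertex -1.822 1.011 -3.348
endloop
endfacet
facet normal -0.840 -0.228 -0.492
outer loop
vertex -3.303 -0.046 -3.563
vertex -3.158 0.649 -4.132
vertex -2.822 -0.175 -4.324
endloop
endfacet
facet normal 0.121 -0.963 0.240
outer loop
vertex -3.303 -0.046 -3.563
vertex -2.822 -0.175 -4.324
vertex -1.968 0.316 -2.779
endloop
endfacet
facet normal 0.122 -0.963 0.239
outer loop
vertex -1.968 0.316 -2.779
vertex -2.822 -0.175 -4.324
vertex -1.486 0.188 -3.54
endloop
endfacet
facet normal 0.839 0.228 0.493
outer loop
vertex -1.968 0.316 -2.779
vertex -1.486 0.188 -3.54
vertex -1.822 1.011 -3.348
endloop
endfacet
facet normal -0.840 -0.227 -0.493
outer loop
vertex -2.822 -0.175 -4.324
vertex -3.158 0.649 -4.132
vertex -2.676 0.52 -4.893
endloop
endfacet
facet normal 0.519 -0.604 -0.605
outer loop
vertex -2.822 -0.175 -4.324
vertex -2.676 0.52 -4.893
vertex -1.486 0.188 -3.54
endloop
endfacet
facet normal 0.519 -0.604 -0.605
outer loop
vertex -1.486 0.188 -3.54
vertex -2.676 0.52 -4.893
vertex -1.341 0.882 -4.109
endloop
endfacet
facet normal 0.840 0.228 0.492
outer loop
vertex -1.486 0.188 -3.54
vertex -1.341 0.882 -4.109
vertex -1.822 1.011 -3.348
endloop
endfacet

endsolid


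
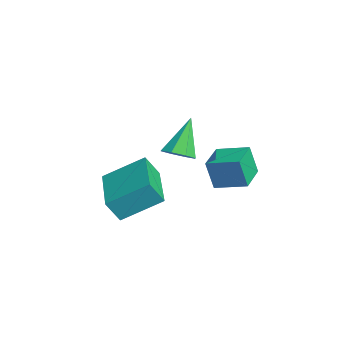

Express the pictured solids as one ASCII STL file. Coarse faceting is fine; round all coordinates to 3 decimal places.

solid 
facet normal -0.989 0.142 0.027
outer loop
vertex 0.712 0.079 1.35
vertex 0.759 0.555 0.552
vertex 0.484 -1.344 0.487
endloop
endfacet
facet normal -0.050 -0.512 0.858
outer loop
vertex 2.641 -1.655 0.428
vertex 0.712 0.079 1.35
vertex 0.484 -1.344 0.487
endloop
endfacet
facet normal -0.989 0.142 0.027
outer loop
vertex 0.484 -1.344 0.487
vertex 0.759 0.555 0.552
vertex 0.531 -0.868 -0.311
endloop
endfacet
facet normal -0.136 -0.847 -0.513
outer loop
vertex 0.531 -0.868 -0.311
vertex 2.641 -1.655 0.428
vertex 0.484 -1.344 0.487
endloop
endfacet
facet normal 0.136 0.847 0.513
outer loop
vertex 0.712 0.079 1.35
vertex 2.916 0.244 0.493
vertex 0.759 0.555 0.552
endloop
endfacet
facet normal -0.050 -0.512 0.858
outer loop
vertex 2.869 -0.232 1.291
vertex 0.712 0.079 1.35
vertex 2.641 -1.655 0.428
endloop
endfacet
facet normal 0.136 0.847 0.513
outer loop
vertex 2.869 -0.232 1.291
vertex 2.916 0.244 0.493
vertex 0.712 0.079 1.35
endloop
endfacet
facet normal 0.050 0.512 -0.858
outer loop
vertex 0.759 0.555 0.552
vertex 2.916 0.244 0.493
vertex 0.531 -0.868 -0.311
endloop
endfacet
facet normal -0.136 -0.847 -0.513
outer loop
vertex 2.688 -1.179 -0.37
vertex 2.641 -1.655 0.428
vertex 0.531 -0.868 -0.311
endloop
endfacet
facet normal 0.050 0.512 -0.858
outer loop
vertex 0.531 -0.868 -0.311
vertex 2.916 0.244 0.493
vertex 2.688 -1.179 -0.37
endloop
endfacet
facet normal 0.989 -0.142 -0.027
outer loop
vertex 2.688 -1.179 -0.37
vertex 2.869 -0.232 1.291
vertex 2.641 -1.655 0.428
endloop
endfacet
facet normal 0.989 -0.142 -0.027
outer loop
vertex 2.916 0.244 0.493
vertex 2.869 -0.232 1.291
vertex 2.688 -1.179 -0.37
endloop
endfacet
facet normal -0.512 -0.822 -0.249
outer loop
vertex 1.044 2.065 0.979
vertex -0.023 2.714 1.028
vertex 1.16 2.342 -0.172
endloop
endfacet
facet normal 0.854 -0.518 -0.039
outer loop
vertex 1.783 3.346 0.132
vertex 1.044 2.065 0.979
vertex 1.16 2.342 -0.172
endloop
endfacet
facet normal -0.511 -0.822 -0.249
outer loop
vertex 1.16 2.342 -0.172
vertex -0.023 2.714 1.028
vertex 0.093 2.991 -0.124
endloop
endfacet
facet normal 0.098 0.232 -0.968
outer loop
vertex 0.093 2.991 -0.124
vertex 1.783 3.346 0.132
vertex 1.16 2.342 -0.172
endloop
endfacet
facet normal -0.097 -0.233 0.968
outer loop
vertex 1.044 2.065 0.979
vertex 0.6 3.718 1.332
vertex -0.023 2.714 1.028
endloop
endfacet
facet normal 0.854 -0.518 -0.039
outer loop
vertex 1.667 3.069 1.284
vertex 1.044 2.065 0.979
vertex 1.783 3.346 0.132
endloop
endfacet
facet normal -0.098 -0.233 0.968
outer loop
vertex 1.667 3.069 1.284
vertex 0.6 3.718 1.332
vertex 1.044 2.065 0.979
endloop
endfacet
facet normal -0.854 0.518 0.039
outer loop
vertex -0.023 2.714 1.028
vertex 0.6 3.718 1.332
vertex 0.093 2.991 -0.124
endloop
endfacet
facet normal 0.098 0.233 -0.967
outer loop
vertex 0.716 3.995 0.181
vertex 1.783 3.346 0.132
vertex 0.093 2.991 -0.124
endloop
endfacet
facet normal -0.854 0.518 0.039
outer loop
vertex 0.093 2.991 -0.124
vertex 0.6 3.718 1.332
vertex 0.716 3.995 0.181
endloop
endfacet
facet normal 0.512 0.822 0.249
outer loop
vertex 0.716 3.995 0.181
vertex 1.667 3.069 1.284
vertex 1.783 3.346 0.132
endloop
endfacet
facet normal 0.511 0.822 0.249
outer loop
vertex 0.6 3.718 1.332
vertex 1.667 3.069 1.284
vertex 0.716 3.995 0.181
endloop
endfacet
facet normal 0.435 -0.377 -0.818
outer loop
vertex -0.626 2.136 0.325
vertex -1.045 1.614 0.343
vertex -1.055 2.22 0.058
endloop
endfacet
facet normal 0.160 0.986 0.054
outer loop
vertex -0.626 2.136 0.325
vertex -1.055 2.22 0.058
vertex -1.775 2.246 1.717
endloop
endfacet
facet normal 0.434 -0.377 -0.818
outer loop
vertex -1.055 2.22 0.058
vertex -1.045 1.614 0.343
vertex -1.479 1.949 -0.042
endloop
endfacet
facet normal -0.487 0.844 -0.224
outer loop
vertex -1.055 2.22 0.058
vertex -1.479 1.949 -0.042
vertex -1.775 2.246 1.717
endloop
endfacet
facet normal 0.435 -0.376 -0.818
outer loop
vertex -1.479 1.949 -0.042
vertex -1.045 1.614 0.343
vertex -1.648 1.482 0.083
endloop
endfacet
facet normal -0.937 0.284 -0.206
outer loop
vertex -1.479 1.949 -0.042
vertex -1.648 1.482 0.083
vertex -1.775 2.246 1.717
endloop
endfacet
facet normal 0.435 -0.376 -0.818
outer loop
vertex -1.648 1.482 0.083
vertex -1.045 1.614 0.343
vertex -1.464 1.092 0.36
endloop
endfacet
facet normal -0.925 -0.366 0.099
outer loop
vertex -1.648 1.482 0.083
vertex -1.464 1.092 0.36
vertex -1.775 2.246 1.717
endloop
endfacet
facet normal 0.435 -0.376 -0.818
outer loop
vertex -1.464 1.092 0.36
vertex -1.045 1.614 0.343
vertex -1.035 1.007 0.627
endloop
endfacet
facet normal -0.462 -0.725 0.511
outer loop
vertex -1.464 1.092 0.36
vertex -1.035 1.007 0.627
vertex -1.775 2.246 1.717
endloop
endfacet
facet normal 0.433 -0.376 -0.819
outer loop
vertex -1.035 1.007 0.627
vertex -1.045 1.614 0.343
vertex -0.611 1.278 0.727
endloop
endfacet
facet normal 0.187 -0.584 0.790
outer loop
vertex -1.035 1.007 0.627
vertex -0.611 1.278 0.727
vertex -1.775 2.246 1.717
endloop
endfacet
facet normal 0.434 -0.375 -0.819
outer loop
vertex -0.611 1.278 0.727
vertex -1.045 1.614 0.343
vertex -0.442 1.746 0.602
endloop
endfacet
facet normal 0.636 -0.024 0.771
outer loop
vertex -0.611 1.278 0.727
vertex -0.442 1.746 0.602
vertex -1.775 2.246 1.717
endloop
endfacet
facet normal 0.434 -0.377 -0.818
outer loop
vertex -0.442 1.746 0.602
vertex -1.045 1.614 0.343
vertex -0.626 2.136 0.325
endloop
endfacet
facet normal 0.625 0.626 0.466
outer loop
vertex -0.442 1.746 0.602
vertex -0.626 2.136 0.325
vertex -1.775 2.246 1.717
endloop
endfacet

endsolid


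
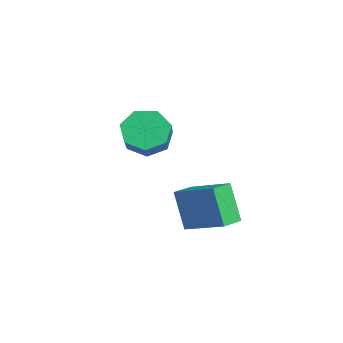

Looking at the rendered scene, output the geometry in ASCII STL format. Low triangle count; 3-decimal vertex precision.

solid 
facet normal -0.668 -0.637 -0.385
outer loop
vertex 1.27 0.874 -0.87
vertex 0.65 1.607 -1.008
vertex 1.908 1.125 -2.393
endloop
endfacet
facet normal 0.639 -0.756 0.143
outer loop
vertex 3.09 2.253 -1.712
vertex 1.27 0.874 -0.87
vertex 1.908 1.125 -2.393
endloop
endfacet
facet normal -0.668 -0.637 -0.385
outer loop
vertex 1.908 1.125 -2.393
vertex 0.65 1.607 -1.008
vertex 1.288 1.859 -2.531
endloop
endfacet
facet normal 0.382 0.151 -0.912
outer loop
vertex 1.288 1.859 -2.531
vertex 3.09 2.253 -1.712
vertex 1.908 1.125 -2.393
endloop
endfacet
facet normal -0.381 -0.151 0.912
outer loop
vertex 1.27 0.874 -0.87
vertex 1.832 2.735 -0.327
vertex 0.65 1.607 -1.008
endloop
endfacet
facet normal 0.639 -0.756 0.142
outer loop
vertex 2.452 2.001 -0.189
vertex 1.27 0.874 -0.87
vertex 3.09 2.253 -1.712
endloop
endfacet
facet normal -0.382 -0.151 0.912
outer loop
vertex 2.452 2.001 -0.189
vertex 1.832 2.735 -0.327
vertex 1.27 0.874 -0.87
endloop
endfacet
facet normal -0.639 0.756 -0.143
outer loop
vertex 0.65 1.607 -1.008
vertex 1.832 2.735 -0.327
vertex 1.288 1.859 -2.531
endloop
endfacet
facet normal 0.381 0.151 -0.912
outer loop
vertex 2.47 2.986 -1.85
vertex 3.09 2.253 -1.712
vertex 1.288 1.859 -2.531
endloop
endfacet
facet normal -0.639 0.756 -0.143
outer loop
vertex 1.288 1.859 -2.531
vertex 1.832 2.735 -0.327
vertex 2.47 2.986 -1.85
endloop
endfacet
facet normal 0.668 0.637 0.385
outer loop
vertex 2.47 2.986 -1.85
vertex 2.452 2.001 -0.189
vertex 3.09 2.253 -1.712
endloop
endfacet
facet normal 0.668 0.637 0.385
outer loop
vertex 1.832 2.735 -0.327
vertex 2.452 2.001 -0.189
vertex 2.47 2.986 -1.85
endloop
endfacet
facet normal -0.810 0.173 -0.561
outer loop
vertex -1.718 0.473 -0.555
vertex -2.228 0.583 0.215
vertex -1.757 1.226 -0.266
endloop
endfacet
facet normal 0.585 0.317 -0.746
outer loop
vertex -1.718 0.473 -0.555
vertex -1.757 1.226 -0.266
vertex -0.002 0.106 0.635
endloop
endfacet
facet normal 0.585 0.317 -0.746
outer loop
vertex -0.002 0.106 0.635
vertex -1.757 1.226 -0.266
vertex -0.041 0.859 0.924
endloop
endfacet
facet normal 0.809 -0.173 0.561
outer loop
vertex -0.002 0.106 0.635
vertex -0.041 0.859 0.924
vertex -0.512 0.217 1.405
endloop
endfacet
facet normal -0.809 0.173 -0.561
outer loop
vertex -1.757 1.226 -0.266
vertex -2.228 0.583 0.215
vertex -2.151 1.494 0.385
endloop
endfacet
facet normal 0.326 0.927 -0.184
outer loop
vertex -1.757 1.226 -0.266
vertex -2.151 1.494 0.385
vertex -0.041 0.859 0.924
endloop
endfacet
facet normal 0.326 0.927 -0.185
outer loop
vertex -0.041 0.859 0.924
vertex -2.151 1.494 0.385
vertex -0.435 1.128 1.575
endloop
endfacet
facet normal 0.809 -0.173 0.561
outer loop
vertex -0.041 0.859 0.924
vertex -0.435 1.128 1.575
vertex -0.512 0.217 1.405
endloop
endfacet
facet normal -0.809 0.173 -0.561
outer loop
vertex -2.151 1.494 0.385
vertex -2.228 0.583 0.215
vertex -2.603 1.077 0.908
endloop
endfacet
facet normal -0.178 0.839 0.515
outer loop
vertex -2.151 1.494 0.385
vertex -2.603 1.077 0.908
vertex -0.435 1.128 1.575
endloop
endfacet
facet normal -0.178 0.839 0.515
outer loop
vertex -0.435 1.128 1.575
vertex -2.603 1.077 0.908
vertex -0.887 0.711 2.098
endloop
endfacet
facet normal 0.809 -0.173 0.561
outer loop
vertex -0.435 1.128 1.575
vertex -0.887 0.711 2.098
vertex -0.512 0.217 1.405
endloop
endfacet
facet normal -0.810 0.173 -0.561
outer loop
vertex -2.603 1.077 0.908
vertex -2.228 0.583 0.215
vertex -2.772 0.288 0.909
endloop
endfacet
facet normal -0.549 0.119 0.828
outer loop
vertex -2.603 1.077 0.908
vertex -2.772 0.288 0.909
vertex -0.887 0.711 2.098
endloop
endfacet
facet normal -0.549 0.118 0.828
outer loop
vertex -0.887 0.711 2.098
vertex -2.772 0.288 0.909
vertex -1.056 -0.079 2.099
endloop
endfacet
facet normal 0.810 -0.172 0.561
outer loop
vertex -0.887 0.711 2.098
vertex -1.056 -0.079 2.099
vertex -0.512 0.217 1.405
endloop
endfacet
facet normal -0.810 0.174 -0.561
outer loop
vertex -2.772 0.288 0.909
vertex -2.228 0.583 0.215
vertex -2.532 -0.279 0.387
endloop
endfacet
facet normal -0.506 -0.690 0.517
outer loop
vertex -2.772 0.288 0.909
vertex -2.532 -0.279 0.387
vertex -1.056 -0.079 2.099
endloop
endfacet
facet normal -0.506 -0.691 0.517
outer loop
vertex -1.056 -0.079 2.099
vertex -2.532 -0.279 0.387
vertex -0.816 -0.645 1.577
endloop
endfacet
facet normal 0.810 -0.174 0.561
outer loop
vertex -1.056 -0.079 2.099
vertex -0.816 -0.645 1.577
vertex -0.512 0.217 1.405
endloop
endfacet
facet normal -0.809 0.173 -0.562
outer loop
vertex -2.532 -0.279 0.387
vertex -2.228 0.583 0.215
vertex -2.062 -0.196 -0.264
endloop
endfacet
facet normal -0.082 -0.980 -0.184
outer loop
vertex -2.532 -0.279 0.387
vertex -2.062 -0.196 -0.264
vertex -0.816 -0.645 1.577
endloop
endfacet
facet normal -0.083 -0.980 -0.183
outer loop
vertex -0.816 -0.645 1.577
vertex -2.062 -0.196 -0.264
vertex -0.347 -0.563 0.926
endloop
endfacet
facet normal 0.809 -0.173 0.561
outer loop
vertex -0.816 -0.645 1.577
vertex -0.347 -0.563 0.926
vertex -0.512 0.217 1.405
endloop
endfacet
facet normal -0.810 0.172 -0.561
outer loop
vertex -2.062 -0.196 -0.264
vertex -2.228 0.583 0.215
vertex -1.718 0.473 -0.555
endloop
endfacet
facet normal 0.403 -0.531 -0.745
outer loop
vertex -2.062 -0.196 -0.264
vertex -1.718 0.473 -0.555
vertex -0.347 -0.563 0.926
endloop
endfacet
facet normal 0.403 -0.532 -0.745
outer loop
vertex -0.347 -0.563 0.926
vertex -1.718 0.473 -0.555
vertex -0.002 0.106 0.635
endloop
endfacet
facet normal 0.809 -0.173 0.561
outer loop
vertex -0.347 -0.563 0.926
vertex -0.002 0.106 0.635
vertex -0.512 0.217 1.405
endloop
endfacet

endsolid


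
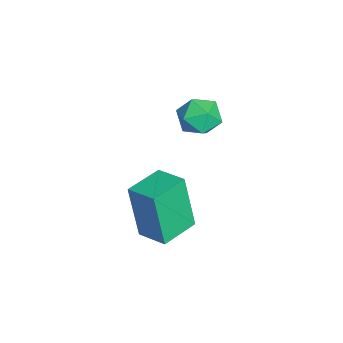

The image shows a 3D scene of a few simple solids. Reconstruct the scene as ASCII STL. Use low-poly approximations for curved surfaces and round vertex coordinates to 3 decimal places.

solid 
facet normal -0.746 0.665 -0.002
outer loop
vertex 2.649 -1.214 1.498
vertex 3.414 -0.355 1.764
vertex 2.976 -0.854 -0.607
endloop
endfacet
facet normal -0.648 -0.728 -0.225
outer loop
vertex 4.066 -1.825 -0.604
vertex 2.649 -1.214 1.498
vertex 2.976 -0.854 -0.607
endloop
endfacet
facet normal -0.746 0.665 -0.002
outer loop
vertex 2.976 -0.854 -0.607
vertex 3.414 -0.355 1.764
vertex 3.741 0.005 -0.341
endloop
endfacet
facet normal 0.151 0.167 -0.974
outer loop
vertex 3.741 0.005 -0.341
vertex 4.066 -1.825 -0.604
vertex 2.976 -0.854 -0.607
endloop
endfacet
facet normal -0.151 -0.167 0.974
outer loop
vertex 2.649 -1.214 1.498
vertex 4.504 -1.326 1.767
vertex 3.414 -0.355 1.764
endloop
endfacet
facet normal -0.648 -0.728 -0.225
outer loop
vertex 3.739 -2.185 1.501
vertex 2.649 -1.214 1.498
vertex 4.066 -1.825 -0.604
endloop
endfacet
facet normal -0.151 -0.167 0.974
outer loop
vertex 3.739 -2.185 1.501
vertex 4.504 -1.326 1.767
vertex 2.649 -1.214 1.498
endloop
endfacet
facet normal 0.648 0.728 0.225
outer loop
vertex 3.414 -0.355 1.764
vertex 4.504 -1.326 1.767
vertex 3.741 0.005 -0.341
endloop
endfacet
facet normal 0.151 0.167 -0.974
outer loop
vertex 4.831 -0.966 -0.338
vertex 4.066 -1.825 -0.604
vertex 3.741 0.005 -0.341
endloop
endfacet
facet normal 0.648 0.728 0.225
outer loop
vertex 3.741 0.005 -0.341
vertex 4.504 -1.326 1.767
vertex 4.831 -0.966 -0.338
endloop
endfacet
facet normal 0.746 -0.665 0.002
outer loop
vertex 4.831 -0.966 -0.338
vertex 3.739 -2.185 1.501
vertex 4.066 -1.825 -0.604
endloop
endfacet
facet normal 0.746 -0.665 0.002
outer loop
vertex 4.504 -1.326 1.767
vertex 3.739 -2.185 1.501
vertex 4.831 -0.966 -0.338
endloop
endfacet
facet normal -0.849 0.492 0.192
outer loop
vertex -0.495 0.63 1.668
vertex -0.748 -0.015 2.199
vertex -0.288 0.656 2.515
endloop
endfacet
facet normal -0.319 0.946 0.049
outer loop
vertex -0.495 0.63 1.668
vertex -0.288 0.656 2.515
vertex 0.302 0.886 1.914
endloop
endfacet
facet normal -0.070 0.796 -0.602
outer loop
vertex -0.495 0.63 1.668
vertex 0.302 0.886 1.914
vertex 0.206 0.357 1.226
endloop
endfacet
facet normal -0.447 0.246 -0.860
outer loop
vertex -0.495 0.63 1.668
vertex 0.206 0.357 1.226
vertex -0.442 -0.2 1.403
endloop
endfacet
facet normal -0.927 0.059 -0.370
outer loop
vertex -0.495 0.63 1.668
vertex -0.442 -0.2 1.403
vertex -0.748 -0.015 2.199
endloop
endfacet
facet normal 0.205 0.830 0.519
outer loop
vertex 0.302 0.886 1.914
vertex -0.288 0.656 2.515
vertex 0.542 0.4 2.597
endloop
endfacet
facet normal -0.653 0.093 0.752
outer loop
vertex -0.288 0.656 2.515
vertex -0.748 -0.015 2.199
vertex -0.106 -0.157 2.774
endloop
endfacet
facet normal -0.779 -0.607 -0.158
outer loop
vertex -0.748 -0.015 2.199
vertex -0.442 -0.2 1.403
vertex -0.202 -0.686 2.086
endloop
endfacet
facet normal 0.001 -0.303 -0.953
outer loop
vertex -0.442 -0.2 1.403
vertex 0.206 0.357 1.226
vertex 0.388 -0.456 1.485
endloop
endfacet
facet normal 0.609 0.586 -0.535
outer loop
vertex 0.206 0.357 1.226
vertex 0.302 0.886 1.914
vertex 0.848 0.215 1.801
endloop
endfacet
facet normal 0.447 -0.246 0.860
outer loop
vertex 0.595 -0.43 2.332
vertex 0.542 0.4 2.597
vertex -0.106 -0.157 2.774
endloop
endfacet
facet normal 0.070 -0.796 0.602
outer loop
vertex 0.595 -0.43 2.332
vertex -0.106 -0.157 2.774
vertex -0.202 -0.686 2.086
endloop
endfacet
facet normal 0.319 -0.946 -0.049
outer loop
vertex 0.595 -0.43 2.332
vertex -0.202 -0.686 2.086
vertex 0.388 -0.456 1.485
endloop
endfacet
facet normal 0.849 -0.492 -0.192
outer loop
vertex 0.595 -0.43 2.332
vertex 0.388 -0.456 1.485
vertex 0.848 0.215 1.801
endloop
endfacet
facet normal 0.927 -0.059 0.370
outer loop
vertex 0.595 -0.43 2.332
vertex 0.848 0.215 1.801
vertex 0.542 0.4 2.597
endloop
endfacet
facet normal -0.001 0.303 0.953
outer loop
vertex -0.106 -0.157 2.774
vertex 0.542 0.4 2.597
vertex -0.288 0.656 2.515
endloop
endfacet
facet normal -0.609 -0.586 0.535
outer loop
vertex -0.202 -0.686 2.086
vertex -0.106 -0.157 2.774
vertex -0.748 -0.015 2.199
endloop
endfacet
facet normal -0.205 -0.830 -0.519
outer loop
vertex 0.388 -0.456 1.485
vertex -0.202 -0.686 2.086
vertex -0.442 -0.2 1.403
endloop
endfacet
facet normal 0.653 -0.093 -0.752
outer loop
vertex 0.848 0.215 1.801
vertex 0.388 -0.456 1.485
vertex 0.206 0.357 1.226
endloop
endfacet
facet normal 0.779 0.607 0.158
outer loop
vertex 0.542 0.4 2.597
vertex 0.848 0.215 1.801
vertex 0.302 0.886 1.914
endloop
endfacet

endsolid


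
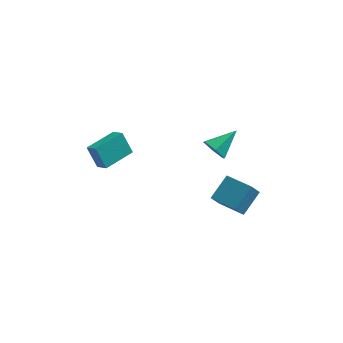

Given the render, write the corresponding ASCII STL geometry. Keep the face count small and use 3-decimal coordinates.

solid 
facet normal -0.428 -0.704 -0.567
outer loop
vertex 3.312 -0.626 -3.631
vertex 1.737 0.49 -3.828
vertex 3.745 -0.172 -4.522
endloop
endfacet
facet normal 0.812 -0.575 0.102
outer loop
vertex 4.523 1.11 -3.492
vertex 3.312 -0.626 -3.631
vertex 3.745 -0.172 -4.522
endloop
endfacet
facet normal -0.428 -0.705 -0.566
outer loop
vertex 3.745 -0.172 -4.522
vertex 1.737 0.49 -3.828
vertex 2.17 0.943 -4.72
endloop
endfacet
facet normal 0.397 0.416 -0.818
outer loop
vertex 2.17 0.943 -4.72
vertex 4.523 1.11 -3.492
vertex 3.745 -0.172 -4.522
endloop
endfacet
facet normal -0.397 -0.416 0.818
outer loop
vertex 3.312 -0.626 -3.631
vertex 2.515 1.772 -2.798
vertex 1.737 0.49 -3.828
endloop
endfacet
facet normal 0.812 -0.575 0.102
outer loop
vertex 4.09 0.657 -2.6
vertex 3.312 -0.626 -3.631
vertex 4.523 1.11 -3.492
endloop
endfacet
facet normal -0.397 -0.416 0.818
outer loop
vertex 4.09 0.657 -2.6
vertex 2.515 1.772 -2.798
vertex 3.312 -0.626 -3.631
endloop
endfacet
facet normal -0.812 0.575 -0.102
outer loop
vertex 1.737 0.49 -3.828
vertex 2.515 1.772 -2.798
vertex 2.17 0.943 -4.72
endloop
endfacet
facet normal 0.397 0.416 -0.818
outer loop
vertex 2.948 2.226 -3.689
vertex 4.523 1.11 -3.492
vertex 2.17 0.943 -4.72
endloop
endfacet
facet normal -0.812 0.574 -0.102
outer loop
vertex 2.17 0.943 -4.72
vertex 2.515 1.772 -2.798
vertex 2.948 2.226 -3.689
endloop
endfacet
facet normal 0.428 0.705 0.566
outer loop
vertex 2.948 2.226 -3.689
vertex 4.09 0.657 -2.6
vertex 4.523 1.11 -3.492
endloop
endfacet
facet normal 0.427 0.704 0.567
outer loop
vertex 2.515 1.772 -2.798
vertex 4.09 0.657 -2.6
vertex 2.948 2.226 -3.689
endloop
endfacet
facet normal -0.618 -0.619 -0.485
outer loop
vertex 2.216 2.232 -1.606
vertex 1.69 2.159 -0.843
vertex 1.513 2.825 -1.468
endloop
endfacet
facet normal 0.440 0.663 -0.606
outer loop
vertex 2.216 2.232 -1.606
vertex 1.513 2.825 -1.468
vertex 2.87 3.341 0.083
endloop
endfacet
facet normal -0.618 -0.619 -0.485
outer loop
vertex 1.513 2.825 -1.468
vertex 1.69 2.159 -0.843
vertex 0.987 2.752 -0.704
endloop
endfacet
facet normal -0.263 0.961 -0.089
outer loop
vertex 1.513 2.825 -1.468
vertex 0.987 2.752 -0.704
vertex 2.87 3.341 0.083
endloop
endfacet
facet normal -0.618 -0.619 -0.485
outer loop
vertex 0.987 2.752 -0.704
vertex 1.69 2.159 -0.843
vertex 1.164 2.086 -0.079
endloop
endfacet
facet normal -0.463 0.538 0.704
outer loop
vertex 0.987 2.752 -0.704
vertex 1.164 2.086 -0.079
vertex 2.87 3.341 0.083
endloop
endfacet
facet normal -0.618 -0.618 -0.485
outer loop
vertex 1.164 2.086 -0.079
vertex 1.69 2.159 -0.843
vertex 1.866 1.493 -0.218
endloop
endfacet
facet normal 0.041 -0.182 0.982
outer loop
vertex 1.164 2.086 -0.079
vertex 1.866 1.493 -0.218
vertex 2.87 3.341 0.083
endloop
endfacet
facet normal -0.618 -0.618 -0.485
outer loop
vertex 1.866 1.493 -0.218
vertex 1.69 2.159 -0.843
vertex 2.392 1.566 -0.982
endloop
endfacet
facet normal 0.743 -0.480 0.466
outer loop
vertex 1.866 1.493 -0.218
vertex 2.392 1.566 -0.982
vertex 2.87 3.341 0.083
endloop
endfacet
facet normal -0.618 -0.618 -0.485
outer loop
vertex 2.392 1.566 -0.982
vertex 1.69 2.159 -0.843
vertex 2.216 2.232 -1.606
endloop
endfacet
facet normal 0.943 -0.058 -0.327
outer loop
vertex 2.392 1.566 -0.982
vertex 2.216 2.232 -1.606
vertex 2.87 3.341 0.083
endloop
endfacet
facet normal -0.612 -0.786 -0.082
outer loop
vertex -4.558 -1.664 1.925
vertex -5.174 -1.139 1.489
vertex -3.916 -2.025 0.584
endloop
endfacet
facet normal 0.670 -0.571 0.474
outer loop
vertex -2.666 -0.421 0.751
vertex -4.558 -1.664 1.925
vertex -3.916 -2.025 0.584
endloop
endfacet
facet normal -0.613 -0.786 -0.082
outer loop
vertex -3.916 -2.025 0.584
vertex -5.174 -1.139 1.489
vertex -4.532 -1.499 0.148
endloop
endfacet
facet normal 0.419 -0.236 -0.877
outer loop
vertex -4.532 -1.499 0.148
vertex -2.666 -0.421 0.751
vertex -3.916 -2.025 0.584
endloop
endfacet
facet normal -0.420 0.236 0.877
outer loop
vertex -4.558 -1.664 1.925
vertex -3.924 0.465 1.656
vertex -5.174 -1.139 1.489
endloop
endfacet
facet normal 0.670 -0.572 0.474
outer loop
vertex -3.308 -0.061 2.092
vertex -4.558 -1.664 1.925
vertex -2.666 -0.421 0.751
endloop
endfacet
facet normal -0.419 0.236 0.877
outer loop
vertex -3.308 -0.061 2.092
vertex -3.924 0.465 1.656
vertex -4.558 -1.664 1.925
endloop
endfacet
facet normal -0.670 0.571 -0.474
outer loop
vertex -5.174 -1.139 1.489
vertex -3.924 0.465 1.656
vertex -4.532 -1.499 0.148
endloop
endfacet
facet normal 0.419 -0.236 -0.877
outer loop
vertex -3.282 0.104 0.315
vertex -2.666 -0.421 0.751
vertex -4.532 -1.499 0.148
endloop
endfacet
facet normal -0.670 0.572 -0.474
outer loop
vertex -4.532 -1.499 0.148
vertex -3.924 0.465 1.656
vertex -3.282 0.104 0.315
endloop
endfacet
facet normal 0.612 0.786 0.082
outer loop
vertex -3.282 0.104 0.315
vertex -3.308 -0.061 2.092
vertex -2.666 -0.421 0.751
endloop
endfacet
facet normal 0.613 0.786 0.082
outer loop
vertex -3.924 0.465 1.656
vertex -3.308 -0.061 2.092
vertex -3.282 0.104 0.315
endloop
endfacet

endsolid


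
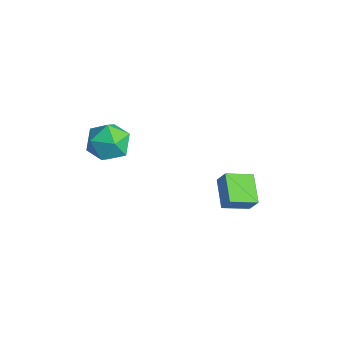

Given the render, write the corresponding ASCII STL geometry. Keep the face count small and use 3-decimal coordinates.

solid 
facet normal 0.399 0.352 0.847
outer loop
vertex 1.998 -1.918 3.862
vertex 1.423 -2.8 4.499
vertex 2.551 -3.0 4.051
endloop
endfacet
facet normal 0.830 0.475 0.292
outer loop
vertex 1.998 -1.918 3.862
vertex 2.551 -3.0 4.051
vertex 2.626 -2.456 2.951
endloop
endfacet
facet normal 0.469 0.863 -0.186
outer loop
vertex 1.998 -1.918 3.862
vertex 2.626 -2.456 2.951
vertex 1.544 -1.918 2.718
endloop
endfacet
facet normal -0.186 0.980 0.074
outer loop
vertex 1.998 -1.918 3.862
vertex 1.544 -1.918 2.718
vertex 0.801 -2.131 3.675
endloop
endfacet
facet normal -0.229 0.664 0.712
outer loop
vertex 1.998 -1.918 3.862
vertex 0.801 -2.131 3.675
vertex 1.423 -2.8 4.499
endloop
endfacet
facet normal 0.988 -0.153 -0.008
outer loop
vertex 2.626 -2.456 2.951
vertex 2.551 -3.0 4.051
vertex 2.439 -3.669 3.025
endloop
endfacet
facet normal 0.291 -0.352 0.890
outer loop
vertex 2.551 -3.0 4.051
vertex 1.423 -2.8 4.499
vertex 1.696 -3.882 3.982
endloop
endfacet
facet normal -0.725 0.153 0.671
outer loop
vertex 1.423 -2.8 4.499
vertex 0.801 -2.131 3.675
vertex 0.614 -3.344 3.749
endloop
endfacet
facet normal -0.655 0.663 -0.361
outer loop
vertex 0.801 -2.131 3.675
vertex 1.544 -1.918 2.718
vertex 0.689 -2.8 2.649
endloop
endfacet
facet normal 0.405 0.475 -0.781
outer loop
vertex 1.544 -1.918 2.718
vertex 2.626 -2.456 2.951
vertex 1.817 -3.0 2.201
endloop
endfacet
facet normal 0.186 -0.980 -0.074
outer loop
vertex 1.242 -3.882 2.838
vertex 2.439 -3.669 3.025
vertex 1.696 -3.882 3.982
endloop
endfacet
facet normal -0.469 -0.863 0.186
outer loop
vertex 1.242 -3.882 2.838
vertex 1.696 -3.882 3.982
vertex 0.614 -3.344 3.749
endloop
endfacet
facet normal -0.830 -0.475 -0.292
outer loop
vertex 1.242 -3.882 2.838
vertex 0.614 -3.344 3.749
vertex 0.689 -2.8 2.649
endloop
endfacet
facet normal -0.399 -0.352 -0.847
outer loop
vertex 1.242 -3.882 2.838
vertex 0.689 -2.8 2.649
vertex 1.817 -3.0 2.201
endloop
endfacet
facet normal 0.229 -0.664 -0.712
outer loop
vertex 1.242 -3.882 2.838
vertex 1.817 -3.0 2.201
vertex 2.439 -3.669 3.025
endloop
endfacet
facet normal 0.655 -0.663 0.361
outer loop
vertex 1.696 -3.882 3.982
vertex 2.439 -3.669 3.025
vertex 2.551 -3.0 4.051
endloop
endfacet
facet normal -0.405 -0.475 0.781
outer loop
vertex 0.614 -3.344 3.749
vertex 1.696 -3.882 3.982
vertex 1.423 -2.8 4.499
endloop
endfacet
facet normal -0.988 0.153 0.008
outer loop
vertex 0.689 -2.8 2.649
vertex 0.614 -3.344 3.749
vertex 0.801 -2.131 3.675
endloop
endfacet
facet normal -0.291 0.352 -0.890
outer loop
vertex 1.817 -3.0 2.201
vertex 0.689 -2.8 2.649
vertex 1.544 -1.918 2.718
endloop
endfacet
facet normal 0.725 -0.153 -0.671
outer loop
vertex 2.439 -3.669 3.025
vertex 1.817 -3.0 2.201
vertex 2.626 -2.456 2.951
endloop
endfacet
facet normal -0.852 0.339 0.399
outer loop
vertex 2.992 2.888 -0.901
vertex 3.336 4.337 -1.397
vertex 2.493 2.697 -1.805
endloop
endfacet
facet normal -0.220 -0.923 0.316
outer loop
vertex 3.984 2.103 -2.503
vertex 2.992 2.888 -0.901
vertex 2.493 2.697 -1.805
endloop
endfacet
facet normal -0.852 0.339 0.399
outer loop
vertex 2.493 2.697 -1.805
vertex 3.336 4.337 -1.397
vertex 2.837 4.146 -2.301
endloop
endfacet
facet normal -0.475 -0.182 -0.861
outer loop
vertex 2.837 4.146 -2.301
vertex 3.984 2.103 -2.503
vertex 2.493 2.697 -1.805
endloop
endfacet
facet normal 0.475 0.182 0.861
outer loop
vertex 2.992 2.888 -0.901
vertex 4.827 3.743 -2.095
vertex 3.336 4.337 -1.397
endloop
endfacet
facet normal -0.220 -0.923 0.316
outer loop
vertex 4.483 2.294 -1.599
vertex 2.992 2.888 -0.901
vertex 3.984 2.103 -2.503
endloop
endfacet
facet normal 0.475 0.182 0.861
outer loop
vertex 4.483 2.294 -1.599
vertex 4.827 3.743 -2.095
vertex 2.992 2.888 -0.901
endloop
endfacet
facet normal 0.220 0.923 -0.316
outer loop
vertex 3.336 4.337 -1.397
vertex 4.827 3.743 -2.095
vertex 2.837 4.146 -2.301
endloop
endfacet
facet normal -0.475 -0.182 -0.861
outer loop
vertex 4.328 3.552 -2.999
vertex 3.984 2.103 -2.503
vertex 2.837 4.146 -2.301
endloop
endfacet
facet normal 0.220 0.923 -0.316
outer loop
vertex 2.837 4.146 -2.301
vertex 4.827 3.743 -2.095
vertex 4.328 3.552 -2.999
endloop
endfacet
facet normal 0.852 -0.339 -0.399
outer loop
vertex 4.328 3.552 -2.999
vertex 4.483 2.294 -1.599
vertex 3.984 2.103 -2.503
endloop
endfacet
facet normal 0.852 -0.339 -0.399
outer loop
vertex 4.827 3.743 -2.095
vertex 4.483 2.294 -1.599
vertex 4.328 3.552 -2.999
endloop
endfacet

endsolid


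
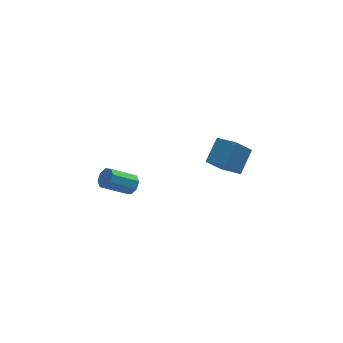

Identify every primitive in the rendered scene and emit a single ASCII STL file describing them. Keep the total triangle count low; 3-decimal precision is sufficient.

solid 
facet normal 0.811 0.095 -0.577
outer loop
vertex -1.002 -2.743 1.31
vertex -1.276 -2.905 0.898
vertex -1.176 -2.443 1.115
endloop
endfacet
facet normal 0.389 0.650 0.653
outer loop
vertex -1.002 -2.743 1.31
vertex -1.176 -2.443 1.115
vertex -2.129 -2.874 2.113
endloop
endfacet
facet normal 0.390 0.649 0.653
outer loop
vertex -2.129 -2.874 2.113
vertex -1.176 -2.443 1.115
vertex -2.303 -2.573 1.918
endloop
endfacet
facet normal -0.810 -0.093 0.579
outer loop
vertex -2.129 -2.874 2.113
vertex -2.303 -2.573 1.918
vertex -2.404 -3.035 1.702
endloop
endfacet
facet normal 0.812 0.095 -0.576
outer loop
vertex -1.176 -2.443 1.115
vertex -1.276 -2.905 0.898
vertex -1.408 -2.413 0.793
endloop
endfacet
facet normal -0.032 0.993 0.116
outer loop
vertex -1.176 -2.443 1.115
vertex -1.408 -2.413 0.793
vertex -2.303 -2.573 1.918
endloop
endfacet
facet normal -0.032 0.993 0.116
outer loop
vertex -2.303 -2.573 1.918
vertex -1.408 -2.413 0.793
vertex -2.535 -2.543 1.596
endloop
endfacet
facet normal -0.812 -0.092 0.576
outer loop
vertex -2.303 -2.573 1.918
vertex -2.535 -2.543 1.596
vertex -2.404 -3.035 1.702
endloop
endfacet
facet normal 0.810 0.094 -0.579
outer loop
vertex -1.408 -2.413 0.793
vertex -1.276 -2.905 0.898
vertex -1.564 -2.671 0.533
endloop
endfacet
facet normal -0.435 0.756 -0.489
outer loop
vertex -1.408 -2.413 0.793
vertex -1.564 -2.671 0.533
vertex -2.535 -2.543 1.596
endloop
endfacet
facet normal -0.435 0.756 -0.489
outer loop
vertex -2.535 -2.543 1.596
vertex -1.564 -2.671 0.533
vertex -2.691 -2.801 1.336
endloop
endfacet
facet normal -0.811 -0.092 0.578
outer loop
vertex -2.535 -2.543 1.596
vertex -2.691 -2.801 1.336
vertex -2.404 -3.035 1.702
endloop
endfacet
facet normal 0.810 0.094 -0.579
outer loop
vertex -1.564 -2.671 0.533
vertex -1.276 -2.905 0.898
vertex -1.551 -3.066 0.487
endloop
endfacet
facet normal -0.584 0.075 -0.808
outer loop
vertex -1.564 -2.671 0.533
vertex -1.551 -3.066 0.487
vertex -2.691 -2.801 1.336
endloop
endfacet
facet normal -0.584 0.075 -0.808
outer loop
vertex -2.691 -2.801 1.336
vertex -1.551 -3.066 0.487
vertex -2.678 -3.197 1.29
endloop
endfacet
facet normal -0.812 -0.094 0.577
outer loop
vertex -2.691 -2.801 1.336
vertex -2.678 -3.197 1.29
vertex -2.404 -3.035 1.702
endloop
endfacet
facet normal 0.810 0.093 -0.579
outer loop
vertex -1.551 -3.066 0.487
vertex -1.276 -2.905 0.898
vertex -1.377 -3.367 0.682
endloop
endfacet
facet normal -0.390 -0.649 -0.653
outer loop
vertex -1.551 -3.066 0.487
vertex -1.377 -3.367 0.682
vertex -2.678 -3.197 1.29
endloop
endfacet
facet normal -0.390 -0.650 -0.652
outer loop
vertex -2.678 -3.197 1.29
vertex -1.377 -3.367 0.682
vertex -2.504 -3.497 1.485
endloop
endfacet
facet normal -0.811 -0.095 0.577
outer loop
vertex -2.678 -3.197 1.29
vertex -2.504 -3.497 1.485
vertex -2.404 -3.035 1.702
endloop
endfacet
facet normal 0.812 0.092 -0.576
outer loop
vertex -1.377 -3.367 0.682
vertex -1.276 -2.905 0.898
vertex -1.145 -3.397 1.004
endloop
endfacet
facet normal 0.032 -0.993 -0.116
outer loop
vertex -1.377 -3.367 0.682
vertex -1.145 -3.397 1.004
vertex -2.504 -3.497 1.485
endloop
endfacet
facet normal 0.032 -0.993 -0.116
outer loop
vertex -2.504 -3.497 1.485
vertex -1.145 -3.397 1.004
vertex -2.272 -3.527 1.807
endloop
endfacet
facet normal -0.812 -0.095 0.576
outer loop
vertex -2.504 -3.497 1.485
vertex -2.272 -3.527 1.807
vertex -2.404 -3.035 1.702
endloop
endfacet
facet normal 0.811 0.092 -0.578
outer loop
vertex -1.145 -3.397 1.004
vertex -1.276 -2.905 0.898
vertex -0.989 -3.139 1.264
endloop
endfacet
facet normal 0.435 -0.756 0.489
outer loop
vertex -1.145 -3.397 1.004
vertex -0.989 -3.139 1.264
vertex -2.272 -3.527 1.807
endloop
endfacet
facet normal 0.435 -0.756 0.489
outer loop
vertex -2.272 -3.527 1.807
vertex -0.989 -3.139 1.264
vertex -2.116 -3.269 2.067
endloop
endfacet
facet normal -0.810 -0.094 0.579
outer loop
vertex -2.272 -3.527 1.807
vertex -2.116 -3.269 2.067
vertex -2.404 -3.035 1.702
endloop
endfacet
facet normal 0.812 0.094 -0.577
outer loop
vertex -0.989 -3.139 1.264
vertex -1.276 -2.905 0.898
vertex -1.002 -2.743 1.31
endloop
endfacet
facet normal 0.584 -0.075 0.808
outer loop
vertex -0.989 -3.139 1.264
vertex -1.002 -2.743 1.31
vertex -2.116 -3.269 2.067
endloop
endfacet
facet normal 0.584 -0.075 0.808
outer loop
vertex -2.116 -3.269 2.067
vertex -1.002 -2.743 1.31
vertex -2.129 -2.874 2.113
endloop
endfacet
facet normal -0.810 -0.094 0.579
outer loop
vertex -2.116 -3.269 2.067
vertex -2.129 -2.874 2.113
vertex -2.404 -3.035 1.702
endloop
endfacet
facet normal -0.568 0.780 -0.262
outer loop
vertex 2.393 -1.146 0.18
vertex 3.101 -0.348 1.024
vertex 3.184 -0.878 -0.737
endloop
endfacet
facet normal -0.521 -0.586 -0.621
outer loop
vertex 3.819 -1.752 -0.444
vertex 2.393 -1.146 0.18
vertex 3.184 -0.878 -0.737
endloop
endfacet
facet normal -0.568 0.780 -0.262
outer loop
vertex 3.184 -0.878 -0.737
vertex 3.101 -0.348 1.024
vertex 3.892 -0.08 0.107
endloop
endfacet
facet normal 0.638 0.216 -0.739
outer loop
vertex 3.892 -0.08 0.107
vertex 3.819 -1.752 -0.444
vertex 3.184 -0.878 -0.737
endloop
endfacet
facet normal -0.638 -0.216 0.739
outer loop
vertex 2.393 -1.146 0.18
vertex 3.736 -1.222 1.317
vertex 3.101 -0.348 1.024
endloop
endfacet
facet normal -0.521 -0.586 -0.621
outer loop
vertex 3.028 -2.02 0.473
vertex 2.393 -1.146 0.18
vertex 3.819 -1.752 -0.444
endloop
endfacet
facet normal -0.638 -0.216 0.739
outer loop
vertex 3.028 -2.02 0.473
vertex 3.736 -1.222 1.317
vertex 2.393 -1.146 0.18
endloop
endfacet
facet normal 0.521 0.586 0.621
outer loop
vertex 3.101 -0.348 1.024
vertex 3.736 -1.222 1.317
vertex 3.892 -0.08 0.107
endloop
endfacet
facet normal 0.638 0.216 -0.739
outer loop
vertex 4.527 -0.954 0.4
vertex 3.819 -1.752 -0.444
vertex 3.892 -0.08 0.107
endloop
endfacet
facet normal 0.521 0.586 0.621
outer loop
vertex 3.892 -0.08 0.107
vertex 3.736 -1.222 1.317
vertex 4.527 -0.954 0.4
endloop
endfacet
facet normal 0.568 -0.780 0.262
outer loop
vertex 4.527 -0.954 0.4
vertex 3.028 -2.02 0.473
vertex 3.819 -1.752 -0.444
endloop
endfacet
facet normal 0.568 -0.780 0.262
outer loop
vertex 3.736 -1.222 1.317
vertex 3.028 -2.02 0.473
vertex 4.527 -0.954 0.4
endloop
endfacet

endsolid
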